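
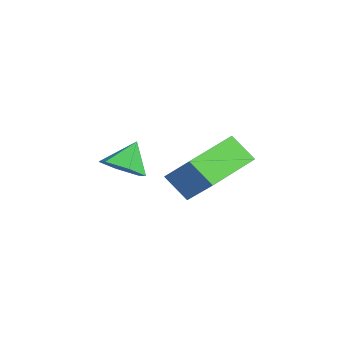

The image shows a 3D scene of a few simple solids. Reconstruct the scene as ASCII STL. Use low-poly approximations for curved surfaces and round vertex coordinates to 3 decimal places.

solid 
facet normal -0.540 0.818 0.197
outer loop
vertex -4.459 2.78 1.864
vertex -3.323 3.259 2.991
vertex -3.889 3.353 1.046
endloop
endfacet
facet normal -0.680 -0.287 -0.675
outer loop
vertex -2.797 1.701 0.649
vertex -4.459 2.78 1.864
vertex -3.889 3.353 1.046
endloop
endfacet
facet normal -0.540 0.818 0.197
outer loop
vertex -3.889 3.353 1.046
vertex -3.323 3.259 2.991
vertex -2.753 3.832 2.173
endloop
endfacet
facet normal 0.496 0.498 -0.711
outer loop
vertex -2.753 3.832 2.173
vertex -2.797 1.701 0.649
vertex -3.889 3.353 1.046
endloop
endfacet
facet normal -0.496 -0.498 0.711
outer loop
vertex -4.459 2.78 1.864
vertex -2.231 1.607 2.594
vertex -3.323 3.259 2.991
endloop
endfacet
facet normal -0.680 -0.287 -0.675
outer loop
vertex -3.367 1.128 1.467
vertex -4.459 2.78 1.864
vertex -2.797 1.701 0.649
endloop
endfacet
facet normal -0.496 -0.498 0.711
outer loop
vertex -3.367 1.128 1.467
vertex -2.231 1.607 2.594
vertex -4.459 2.78 1.864
endloop
endfacet
facet normal 0.680 0.287 0.675
outer loop
vertex -3.323 3.259 2.991
vertex -2.231 1.607 2.594
vertex -2.753 3.832 2.173
endloop
endfacet
facet normal 0.496 0.498 -0.711
outer loop
vertex -1.661 2.18 1.776
vertex -2.797 1.701 0.649
vertex -2.753 3.832 2.173
endloop
endfacet
facet normal 0.680 0.287 0.675
outer loop
vertex -2.753 3.832 2.173
vertex -2.231 1.607 2.594
vertex -1.661 2.18 1.776
endloop
endfacet
facet normal 0.540 -0.818 -0.197
outer loop
vertex -1.661 2.18 1.776
vertex -3.367 1.128 1.467
vertex -2.797 1.701 0.649
endloop
endfacet
facet normal 0.540 -0.818 -0.197
outer loop
vertex -2.231 1.607 2.594
vertex -3.367 1.128 1.467
vertex -1.661 2.18 1.776
endloop
endfacet
facet normal 0.378 -0.494 -0.783
outer loop
vertex -1.042 -0.026 2.749
vertex -1.5 -0.624 2.905
vertex -1.744 -0.065 2.435
endloop
endfacet
facet normal -0.056 0.998 0.001
outer loop
vertex -1.042 -0.026 2.749
vertex -1.744 -0.065 2.435
vertex -1.92 -0.076 3.775
endloop
endfacet
facet normal 0.378 -0.494 -0.783
outer loop
vertex -1.744 -0.065 2.435
vertex -1.5 -0.624 2.905
vertex -2.202 -0.663 2.591
endloop
endfacet
facet normal -0.802 0.588 -0.101
outer loop
vertex -1.744 -0.065 2.435
vertex -2.202 -0.663 2.591
vertex -1.92 -0.076 3.775
endloop
endfacet
facet normal 0.378 -0.494 -0.783
outer loop
vertex -2.202 -0.663 2.591
vertex -1.5 -0.624 2.905
vertex -1.959 -1.223 3.061
endloop
endfacet
facet normal -0.941 -0.155 0.301
outer loop
vertex -2.202 -0.663 2.591
vertex -1.959 -1.223 3.061
vertex -1.92 -0.076 3.775
endloop
endfacet
facet normal 0.378 -0.494 -0.783
outer loop
vertex -1.959 -1.223 3.061
vertex -1.5 -0.624 2.905
vertex -1.257 -1.183 3.375
endloop
endfacet
facet normal -0.332 -0.490 0.806
outer loop
vertex -1.959 -1.223 3.061
vertex -1.257 -1.183 3.375
vertex -1.92 -0.076 3.775
endloop
endfacet
facet normal 0.378 -0.494 -0.783
outer loop
vertex -1.257 -1.183 3.375
vertex -1.5 -0.624 2.905
vertex -0.798 -0.585 3.219
endloop
endfacet
facet normal 0.413 -0.080 0.907
outer loop
vertex -1.257 -1.183 3.375
vertex -0.798 -0.585 3.219
vertex -1.92 -0.076 3.775
endloop
endfacet
facet normal 0.378 -0.494 -0.783
outer loop
vertex -0.798 -0.585 3.219
vertex -1.5 -0.624 2.905
vertex -1.042 -0.026 2.749
endloop
endfacet
facet normal 0.551 0.665 0.504
outer loop
vertex -0.798 -0.585 3.219
vertex -1.042 -0.026 2.749
vertex -1.92 -0.076 3.775
endloop
endfacet

endsolid


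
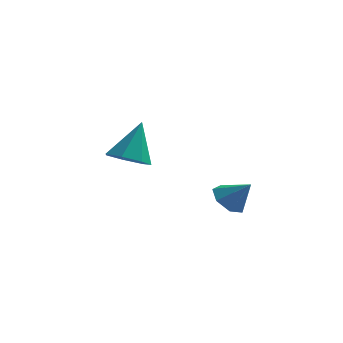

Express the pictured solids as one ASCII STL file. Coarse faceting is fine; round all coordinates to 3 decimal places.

solid 
facet normal -0.678 0.143 -0.721
outer loop
vertex 3.22 -0.124 -3.534
vertex 2.683 -0.608 -3.125
vertex 2.791 0.213 -3.064
endloop
endfacet
facet normal 0.713 0.683 0.161
outer loop
vertex 3.22 -0.124 -3.534
vertex 2.791 0.213 -3.064
vertex 3.557 -0.792 -2.195
endloop
endfacet
facet normal -0.677 0.143 -0.722
outer loop
vertex 2.791 0.213 -3.064
vertex 2.683 -0.608 -3.125
vertex 2.28 -0.068 -2.64
endloop
endfacet
facet normal 0.169 0.715 0.678
outer loop
vertex 2.791 0.213 -3.064
vertex 2.28 -0.068 -2.64
vertex 3.557 -0.792 -2.195
endloop
endfacet
facet normal -0.677 0.143 -0.722
outer loop
vertex 2.28 -0.068 -2.64
vertex 2.683 -0.608 -3.125
vertex 2.073 -0.755 -2.582
endloop
endfacet
facet normal -0.246 0.155 0.957
outer loop
vertex 2.28 -0.068 -2.64
vertex 2.073 -0.755 -2.582
vertex 3.557 -0.792 -2.195
endloop
endfacet
facet normal -0.677 0.144 -0.722
outer loop
vertex 2.073 -0.755 -2.582
vertex 2.683 -0.608 -3.125
vertex 2.325 -1.331 -2.933
endloop
endfacet
facet normal -0.220 -0.576 0.787
outer loop
vertex 2.073 -0.755 -2.582
vertex 2.325 -1.331 -2.933
vertex 3.557 -0.792 -2.195
endloop
endfacet
facet normal -0.677 0.144 -0.722
outer loop
vertex 2.325 -1.331 -2.933
vertex 2.683 -0.608 -3.125
vertex 2.847 -1.363 -3.429
endloop
endfacet
facet normal 0.227 -0.927 0.298
outer loop
vertex 2.325 -1.331 -2.933
vertex 2.847 -1.363 -3.429
vertex 3.557 -0.792 -2.195
endloop
endfacet
facet normal -0.678 0.143 -0.721
outer loop
vertex 2.847 -1.363 -3.429
vertex 2.683 -0.608 -3.125
vertex 3.245 -0.825 -3.696
endloop
endfacet
facet normal 0.760 -0.634 -0.144
outer loop
vertex 2.847 -1.363 -3.429
vertex 3.245 -0.825 -3.696
vertex 3.557 -0.792 -2.195
endloop
endfacet
facet normal -0.678 0.143 -0.721
outer loop
vertex 3.245 -0.825 -3.696
vertex 2.683 -0.608 -3.125
vertex 3.22 -0.124 -3.534
endloop
endfacet
facet normal 0.975 0.082 -0.205
outer loop
vertex 3.245 -0.825 -3.696
vertex 3.22 -0.124 -3.534
vertex 3.557 -0.792 -2.195
endloop
endfacet
facet normal -0.196 -0.470 -0.861
outer loop
vertex -1.348 2.429 -2.647
vertex -2.091 3.086 -2.836
vertex -1.116 3.148 -3.092
endloop
endfacet
facet normal 0.943 -0.109 0.315
outer loop
vertex -1.348 2.429 -2.647
vertex -1.116 3.148 -3.092
vertex -1.689 4.054 -1.064
endloop
endfacet
facet normal -0.196 -0.471 -0.860
outer loop
vertex -1.116 3.148 -3.092
vertex -2.091 3.086 -2.836
vertex -1.619 3.819 -3.345
endloop
endfacet
facet normal 0.806 0.591 -0.036
outer loop
vertex -1.116 3.148 -3.092
vertex -1.619 3.819 -3.345
vertex -1.689 4.054 -1.064
endloop
endfacet
facet normal -0.196 -0.471 -0.860
outer loop
vertex -1.619 3.819 -3.345
vertex -2.091 3.086 -2.836
vertex -2.478 3.939 -3.215
endloop
endfacet
facet normal 0.123 0.988 -0.098
outer loop
vertex -1.619 3.819 -3.345
vertex -2.478 3.939 -3.215
vertex -1.689 4.054 -1.064
endloop
endfacet
facet normal -0.195 -0.471 -0.861
outer loop
vertex -2.478 3.939 -3.215
vertex -2.091 3.086 -2.836
vertex -3.045 3.415 -2.8
endloop
endfacet
facet normal -0.595 0.784 0.176
outer loop
vertex -2.478 3.939 -3.215
vertex -3.045 3.415 -2.8
vertex -1.689 4.054 -1.064
endloop
endfacet
facet normal -0.195 -0.471 -0.860
outer loop
vertex -3.045 3.415 -2.8
vertex -2.091 3.086 -2.836
vertex -2.895 2.644 -2.412
endloop
endfacet
facet normal -0.804 0.135 0.579
outer loop
vertex -3.045 3.415 -2.8
vertex -2.895 2.644 -2.412
vertex -1.689 4.054 -1.064
endloop
endfacet
facet normal -0.196 -0.470 -0.861
outer loop
vertex -2.895 2.644 -2.412
vertex -2.091 3.086 -2.836
vertex -2.139 2.205 -2.344
endloop
endfacet
facet normal -0.348 -0.475 0.808
outer loop
vertex -2.895 2.644 -2.412
vertex -2.139 2.205 -2.344
vertex -1.689 4.054 -1.064
endloop
endfacet
facet normal -0.197 -0.470 -0.861
outer loop
vertex -2.139 2.205 -2.344
vertex -2.091 3.086 -2.836
vertex -1.348 2.429 -2.647
endloop
endfacet
facet normal 0.429 -0.582 0.690
outer loop
vertex -2.139 2.205 -2.344
vertex -1.348 2.429 -2.647
vertex -1.689 4.054 -1.064
endloop
endfacet

endsolid


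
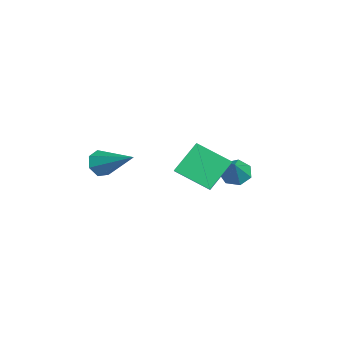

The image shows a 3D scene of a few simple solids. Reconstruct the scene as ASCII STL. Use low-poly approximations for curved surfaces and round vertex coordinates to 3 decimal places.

solid 
facet normal -0.626 -0.606 -0.491
outer loop
vertex 0.133 -1.854 -3.662
vertex -0.056 -2.176 -3.023
vertex -0.364 -1.59 -3.354
endloop
endfacet
facet normal 0.102 0.831 -0.547
outer loop
vertex 0.133 -1.854 -3.662
vertex -0.364 -1.59 -3.354
vertex 1.276 -0.884 -1.977
endloop
endfacet
facet normal -0.625 -0.606 -0.491
outer loop
vertex -0.364 -1.59 -3.354
vertex -0.056 -2.176 -3.023
vertex -0.63 -1.767 -2.797
endloop
endfacet
facet normal -0.444 0.893 0.072
outer loop
vertex -0.364 -1.59 -3.354
vertex -0.63 -1.767 -2.797
vertex 1.276 -0.884 -1.977
endloop
endfacet
facet normal -0.625 -0.606 -0.491
outer loop
vertex -0.63 -1.767 -2.797
vertex -0.056 -2.176 -3.023
vertex -0.464 -2.252 -2.41
endloop
endfacet
facet normal -0.516 0.420 0.747
outer loop
vertex -0.63 -1.767 -2.797
vertex -0.464 -2.252 -2.41
vertex 1.276 -0.884 -1.977
endloop
endfacet
facet normal -0.625 -0.606 -0.491
outer loop
vertex -0.464 -2.252 -2.41
vertex -0.056 -2.176 -3.023
vertex 0.009 -2.679 -2.485
endloop
endfacet
facet normal -0.057 -0.234 0.971
outer loop
vertex -0.464 -2.252 -2.41
vertex 0.009 -2.679 -2.485
vertex 1.276 -0.884 -1.977
endloop
endfacet
facet normal -0.626 -0.606 -0.491
outer loop
vertex 0.009 -2.679 -2.485
vertex -0.056 -2.176 -3.023
vertex 0.433 -2.728 -2.965
endloop
endfacet
facet normal 0.584 -0.574 0.574
outer loop
vertex 0.009 -2.679 -2.485
vertex 0.433 -2.728 -2.965
vertex 1.276 -0.884 -1.977
endloop
endfacet
facet normal -0.626 -0.606 -0.490
outer loop
vertex 0.433 -2.728 -2.965
vertex -0.056 -2.176 -3.023
vertex 0.488 -2.361 -3.489
endloop
endfacet
facet normal 0.927 -0.346 -0.145
outer loop
vertex 0.433 -2.728 -2.965
vertex 0.488 -2.361 -3.489
vertex 1.276 -0.884 -1.977
endloop
endfacet
facet normal -0.626 -0.606 -0.491
outer loop
vertex 0.488 -2.361 -3.489
vertex -0.056 -2.176 -3.023
vertex 0.133 -1.854 -3.662
endloop
endfacet
facet normal 0.712 0.279 -0.644
outer loop
vertex 0.488 -2.361 -3.489
vertex 0.133 -1.854 -3.662
vertex 1.276 -0.884 -1.977
endloop
endfacet
facet normal -0.669 0.163 -0.726
outer loop
vertex 0.856 3.884 -4.436
vertex 0.298 3.776 -3.946
vertex 0.647 4.416 -4.124
endloop
endfacet
facet normal 0.881 0.443 -0.166
outer loop
vertex 0.856 3.884 -4.436
vertex 0.647 4.416 -4.124
vertex 1.342 3.524 -2.814
endloop
endfacet
facet normal -0.668 0.162 -0.727
outer loop
vertex 0.647 4.416 -4.124
vertex 0.298 3.776 -3.946
vertex 0.175 4.466 -3.679
endloop
endfacet
facet normal 0.418 0.839 0.349
outer loop
vertex 0.647 4.416 -4.124
vertex 0.175 4.466 -3.679
vertex 1.342 3.524 -2.814
endloop
endfacet
facet normal -0.669 0.162 -0.726
outer loop
vertex 0.175 4.466 -3.679
vertex 0.298 3.776 -3.946
vertex -0.204 3.997 -3.434
endloop
endfacet
facet normal -0.158 0.555 0.817
outer loop
vertex 0.175 4.466 -3.679
vertex -0.204 3.997 -3.434
vertex 1.342 3.524 -2.814
endloop
endfacet
facet normal -0.669 0.162 -0.726
outer loop
vertex -0.204 3.997 -3.434
vertex 0.298 3.776 -3.946
vertex -0.205 3.361 -3.575
endloop
endfacet
facet normal -0.416 -0.196 0.888
outer loop
vertex -0.204 3.997 -3.434
vertex -0.205 3.361 -3.575
vertex 1.342 3.524 -2.814
endloop
endfacet
facet normal -0.669 0.161 -0.726
outer loop
vertex -0.205 3.361 -3.575
vertex 0.298 3.776 -3.946
vertex 0.173 3.038 -3.995
endloop
endfacet
facet normal -0.160 -0.847 0.507
outer loop
vertex -0.205 3.361 -3.575
vertex 0.173 3.038 -3.995
vertex 1.342 3.524 -2.814
endloop
endfacet
facet normal -0.669 0.161 -0.726
outer loop
vertex 0.173 3.038 -3.995
vertex 0.298 3.776 -3.946
vertex 0.645 3.271 -4.378
endloop
endfacet
facet normal 0.417 -0.908 -0.039
outer loop
vertex 0.173 3.038 -3.995
vertex 0.645 3.271 -4.378
vertex 1.342 3.524 -2.814
endloop
endfacet
facet normal -0.669 0.161 -0.726
outer loop
vertex 0.645 3.271 -4.378
vertex 0.298 3.776 -3.946
vertex 0.856 3.884 -4.436
endloop
endfacet
facet normal 0.880 -0.335 -0.338
outer loop
vertex 0.645 3.271 -4.378
vertex 0.856 3.884 -4.436
vertex 1.342 3.524 -2.814
endloop
endfacet
facet normal -0.826 0.157 -0.541
outer loop
vertex 2.148 1.714 -0.897
vertex 2.943 3.111 -1.707
vertex 2.752 0.657 -2.126
endloop
endfacet
facet normal -0.441 -0.776 0.451
outer loop
vertex 3.537 0.509 -1.613
vertex 2.148 1.714 -0.897
vertex 2.752 0.657 -2.126
endloop
endfacet
facet normal -0.827 0.157 -0.540
outer loop
vertex 2.752 0.657 -2.126
vertex 2.943 3.111 -1.707
vertex 3.546 2.054 -2.937
endloop
endfacet
facet normal 0.349 -0.611 -0.711
outer loop
vertex 3.546 2.054 -2.937
vertex 3.537 0.509 -1.613
vertex 2.752 0.657 -2.126
endloop
endfacet
facet normal -0.349 0.611 0.711
outer loop
vertex 2.148 1.714 -0.897
vertex 3.728 2.963 -1.194
vertex 2.943 3.111 -1.707
endloop
endfacet
facet normal -0.441 -0.776 0.451
outer loop
vertex 2.934 1.566 -0.383
vertex 2.148 1.714 -0.897
vertex 3.537 0.509 -1.613
endloop
endfacet
facet normal -0.349 0.611 0.710
outer loop
vertex 2.934 1.566 -0.383
vertex 3.728 2.963 -1.194
vertex 2.148 1.714 -0.897
endloop
endfacet
facet normal 0.441 0.776 -0.451
outer loop
vertex 2.943 3.111 -1.707
vertex 3.728 2.963 -1.194
vertex 3.546 2.054 -2.937
endloop
endfacet
facet normal 0.350 -0.611 -0.710
outer loop
vertex 4.332 1.906 -2.423
vertex 3.537 0.509 -1.613
vertex 3.546 2.054 -2.937
endloop
endfacet
facet normal 0.441 0.776 -0.451
outer loop
vertex 3.546 2.054 -2.937
vertex 3.728 2.963 -1.194
vertex 4.332 1.906 -2.423
endloop
endfacet
facet normal 0.827 -0.157 0.540
outer loop
vertex 4.332 1.906 -2.423
vertex 2.934 1.566 -0.383
vertex 3.537 0.509 -1.613
endloop
endfacet
facet normal 0.827 -0.156 0.541
outer loop
vertex 3.728 2.963 -1.194
vertex 2.934 1.566 -0.383
vertex 4.332 1.906 -2.423
endloop
endfacet

endsolid


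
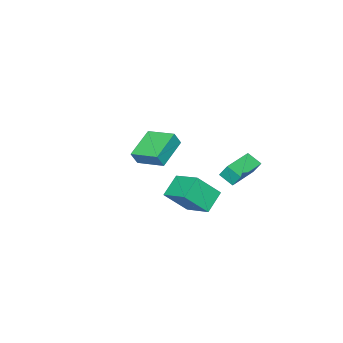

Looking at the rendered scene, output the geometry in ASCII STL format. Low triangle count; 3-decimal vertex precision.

solid 
facet normal -0.546 0.419 -0.726
outer loop
vertex 1.919 2.193 0.998
vertex 2.169 3.653 1.652
vertex 2.948 2.328 0.302
endloop
endfacet
facet normal -0.155 -0.902 -0.404
outer loop
vertex 3.811 1.667 1.448
vertex 1.919 2.193 0.998
vertex 2.948 2.328 0.302
endloop
endfacet
facet normal -0.546 0.418 -0.726
outer loop
vertex 2.948 2.328 0.302
vertex 2.169 3.653 1.652
vertex 3.199 3.789 0.955
endloop
endfacet
facet normal 0.823 0.108 -0.558
outer loop
vertex 3.199 3.789 0.955
vertex 3.811 1.667 1.448
vertex 2.948 2.328 0.302
endloop
endfacet
facet normal -0.823 -0.109 0.557
outer loop
vertex 1.919 2.193 0.998
vertex 3.032 2.992 2.798
vertex 2.169 3.653 1.652
endloop
endfacet
facet normal -0.154 -0.902 -0.404
outer loop
vertex 2.781 1.531 2.145
vertex 1.919 2.193 0.998
vertex 3.811 1.667 1.448
endloop
endfacet
facet normal -0.824 -0.107 0.557
outer loop
vertex 2.781 1.531 2.145
vertex 3.032 2.992 2.798
vertex 1.919 2.193 0.998
endloop
endfacet
facet normal 0.154 0.902 0.404
outer loop
vertex 2.169 3.653 1.652
vertex 3.032 2.992 2.798
vertex 3.199 3.789 0.955
endloop
endfacet
facet normal 0.824 0.108 -0.557
outer loop
vertex 4.061 3.127 2.102
vertex 3.811 1.667 1.448
vertex 3.199 3.789 0.955
endloop
endfacet
facet normal 0.155 0.902 0.404
outer loop
vertex 3.199 3.789 0.955
vertex 3.032 2.992 2.798
vertex 4.061 3.127 2.102
endloop
endfacet
facet normal 0.546 -0.419 0.726
outer loop
vertex 4.061 3.127 2.102
vertex 2.781 1.531 2.145
vertex 3.811 1.667 1.448
endloop
endfacet
facet normal 0.546 -0.418 0.726
outer loop
vertex 3.032 2.992 2.798
vertex 2.781 1.531 2.145
vertex 4.061 3.127 2.102
endloop
endfacet
facet normal -0.908 -0.195 0.371
outer loop
vertex -1.542 -4.056 0.657
vertex -1.722 -2.5 1.033
vertex -1.869 -3.917 -0.071
endloop
endfacet
facet normal 0.111 -0.966 -0.234
outer loop
vertex -0.198 -3.56 -0.753
vertex -1.542 -4.056 0.657
vertex -1.869 -3.917 -0.071
endloop
endfacet
facet normal -0.908 -0.195 0.371
outer loop
vertex -1.869 -3.917 -0.071
vertex -1.722 -2.5 1.033
vertex -2.049 -2.362 0.305
endloop
endfacet
facet normal -0.403 0.171 -0.899
outer loop
vertex -2.049 -2.362 0.305
vertex -0.198 -3.56 -0.753
vertex -1.869 -3.917 -0.071
endloop
endfacet
facet normal 0.403 -0.171 0.899
outer loop
vertex -1.542 -4.056 0.657
vertex -0.051 -2.143 0.351
vertex -1.722 -2.5 1.033
endloop
endfacet
facet normal 0.112 -0.966 -0.233
outer loop
vertex 0.129 -3.698 -0.025
vertex -1.542 -4.056 0.657
vertex -0.198 -3.56 -0.753
endloop
endfacet
facet normal 0.403 -0.171 0.899
outer loop
vertex 0.129 -3.698 -0.025
vertex -0.051 -2.143 0.351
vertex -1.542 -4.056 0.657
endloop
endfacet
facet normal -0.111 0.966 0.233
outer loop
vertex -1.722 -2.5 1.033
vertex -0.051 -2.143 0.351
vertex -2.049 -2.362 0.305
endloop
endfacet
facet normal -0.403 0.171 -0.899
outer loop
vertex -0.378 -2.004 -0.377
vertex -0.198 -3.56 -0.753
vertex -2.049 -2.362 0.305
endloop
endfacet
facet normal -0.111 0.966 0.234
outer loop
vertex -2.049 -2.362 0.305
vertex -0.051 -2.143 0.351
vertex -0.378 -2.004 -0.377
endloop
endfacet
facet normal 0.908 0.195 -0.371
outer loop
vertex -0.378 -2.004 -0.377
vertex 0.129 -3.698 -0.025
vertex -0.198 -3.56 -0.753
endloop
endfacet
facet normal 0.908 0.195 -0.371
outer loop
vertex -0.051 -2.143 0.351
vertex 0.129 -3.698 -0.025
vertex -0.378 -2.004 -0.377
endloop
endfacet
facet normal -0.989 -0.133 -0.061
outer loop
vertex -2.231 1.666 1.207
vertex -2.306 2.426 0.77
vertex -2.134 1.267 0.497
endloop
endfacet
facet normal 0.085 -0.864 0.497
outer loop
vertex -0.294 1.514 0.61
vertex -2.231 1.666 1.207
vertex -2.134 1.267 0.497
endloop
endfacet
facet normal -0.989 -0.132 -0.061
outer loop
vertex -2.134 1.267 0.497
vertex -2.306 2.426 0.77
vertex -2.209 2.028 0.06
endloop
endfacet
facet normal 0.118 -0.486 -0.866
outer loop
vertex -2.209 2.028 0.06
vertex -0.294 1.514 0.61
vertex -2.134 1.267 0.497
endloop
endfacet
facet normal -0.118 0.486 0.866
outer loop
vertex -2.231 1.666 1.207
vertex -0.466 2.673 0.883
vertex -2.306 2.426 0.77
endloop
endfacet
facet normal 0.085 -0.864 0.496
outer loop
vertex -0.391 1.912 1.32
vertex -2.231 1.666 1.207
vertex -0.294 1.514 0.61
endloop
endfacet
facet normal -0.118 0.486 0.866
outer loop
vertex -0.391 1.912 1.32
vertex -0.466 2.673 0.883
vertex -2.231 1.666 1.207
endloop
endfacet
facet normal -0.086 0.864 -0.496
outer loop
vertex -2.306 2.426 0.77
vertex -0.466 2.673 0.883
vertex -2.209 2.028 0.06
endloop
endfacet
facet normal 0.118 -0.486 -0.866
outer loop
vertex -0.369 2.274 0.173
vertex -0.294 1.514 0.61
vertex -2.209 2.028 0.06
endloop
endfacet
facet normal -0.085 0.864 -0.497
outer loop
vertex -2.209 2.028 0.06
vertex -0.466 2.673 0.883
vertex -0.369 2.274 0.173
endloop
endfacet
facet normal 0.989 0.133 0.061
outer loop
vertex -0.369 2.274 0.173
vertex -0.391 1.912 1.32
vertex -0.294 1.514 0.61
endloop
endfacet
facet normal 0.989 0.132 0.061
outer loop
vertex -0.466 2.673 0.883
vertex -0.391 1.912 1.32
vertex -0.369 2.274 0.173
endloop
endfacet

endsolid


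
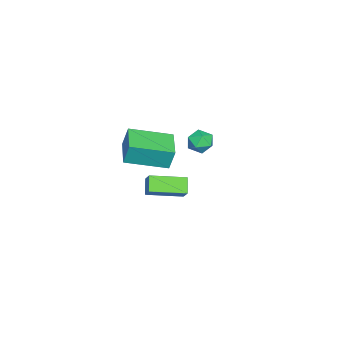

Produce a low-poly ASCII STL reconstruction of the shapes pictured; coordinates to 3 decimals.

solid 
facet normal -0.533 -0.416 -0.737
outer loop
vertex -1.649 -0.314 -2.857
vertex -2.485 1.358 -3.197
vertex -0.948 -0.092 -3.489
endloop
endfacet
facet normal 0.440 -0.880 0.179
outer loop
vertex -0.495 0.262 -2.863
vertex -1.649 -0.314 -2.857
vertex -0.948 -0.092 -3.489
endloop
endfacet
facet normal -0.533 -0.417 -0.736
outer loop
vertex -0.948 -0.092 -3.489
vertex -2.485 1.358 -3.197
vertex -1.784 1.58 -3.83
endloop
endfacet
facet normal 0.723 0.228 -0.652
outer loop
vertex -1.784 1.58 -3.83
vertex -0.495 0.262 -2.863
vertex -0.948 -0.092 -3.489
endloop
endfacet
facet normal -0.723 -0.229 0.652
outer loop
vertex -1.649 -0.314 -2.857
vertex -2.032 1.712 -2.571
vertex -2.485 1.358 -3.197
endloop
endfacet
facet normal 0.440 -0.880 0.179
outer loop
vertex -1.196 0.04 -2.23
vertex -1.649 -0.314 -2.857
vertex -0.495 0.262 -2.863
endloop
endfacet
facet normal -0.723 -0.229 0.652
outer loop
vertex -1.196 0.04 -2.23
vertex -2.032 1.712 -2.571
vertex -1.649 -0.314 -2.857
endloop
endfacet
facet normal -0.440 0.880 -0.179
outer loop
vertex -2.485 1.358 -3.197
vertex -2.032 1.712 -2.571
vertex -1.784 1.58 -3.83
endloop
endfacet
facet normal 0.723 0.229 -0.652
outer loop
vertex -1.331 1.934 -3.203
vertex -0.495 0.262 -2.863
vertex -1.784 1.58 -3.83
endloop
endfacet
facet normal -0.440 0.880 -0.179
outer loop
vertex -1.784 1.58 -3.83
vertex -2.032 1.712 -2.571
vertex -1.331 1.934 -3.203
endloop
endfacet
facet normal 0.533 0.416 0.736
outer loop
vertex -1.331 1.934 -3.203
vertex -1.196 0.04 -2.23
vertex -0.495 0.262 -2.863
endloop
endfacet
facet normal 0.532 0.417 0.737
outer loop
vertex -2.032 1.712 -2.571
vertex -1.196 0.04 -2.23
vertex -1.331 1.934 -3.203
endloop
endfacet
facet normal -0.184 0.983 0.009
outer loop
vertex 2.177 4.196 3.006
vertex 2.136 4.182 3.699
vertex 2.746 4.299 3.389
endloop
endfacet
facet normal 0.224 0.805 -0.550
outer loop
vertex 2.177 4.196 3.006
vertex 2.746 4.299 3.389
vertex 2.778 3.902 2.821
endloop
endfacet
facet normal -0.131 0.322 -0.938
outer loop
vertex 2.177 4.196 3.006
vertex 2.778 3.902 2.821
vertex 2.188 3.54 2.779
endloop
endfacet
facet normal -0.758 0.202 -0.620
outer loop
vertex 2.177 4.196 3.006
vertex 2.188 3.54 2.779
vertex 1.791 3.713 3.321
endloop
endfacet
facet normal -0.792 0.610 -0.035
outer loop
vertex 2.177 4.196 3.006
vertex 1.791 3.713 3.321
vertex 2.136 4.182 3.699
endloop
endfacet
facet normal 0.815 0.495 -0.300
outer loop
vertex 2.778 3.902 2.821
vertex 2.746 4.299 3.389
vertex 3.109 3.707 3.399
endloop
endfacet
facet normal 0.157 0.782 0.603
outer loop
vertex 2.746 4.299 3.389
vertex 2.136 4.182 3.699
vertex 2.712 3.88 3.941
endloop
endfacet
facet normal -0.827 0.178 0.534
outer loop
vertex 2.136 4.182 3.699
vertex 1.791 3.713 3.321
vertex 2.122 3.518 3.899
endloop
endfacet
facet normal -0.773 -0.481 -0.413
outer loop
vertex 1.791 3.713 3.321
vertex 2.188 3.54 2.779
vertex 2.154 3.121 3.331
endloop
endfacet
facet normal 0.241 -0.285 -0.928
outer loop
vertex 2.188 3.54 2.779
vertex 2.778 3.902 2.821
vertex 2.764 3.238 3.021
endloop
endfacet
facet normal 0.758 -0.202 0.620
outer loop
vertex 2.723 3.224 3.714
vertex 3.109 3.707 3.399
vertex 2.712 3.88 3.941
endloop
endfacet
facet normal 0.131 -0.322 0.938
outer loop
vertex 2.723 3.224 3.714
vertex 2.712 3.88 3.941
vertex 2.122 3.518 3.899
endloop
endfacet
facet normal -0.224 -0.805 0.550
outer loop
vertex 2.723 3.224 3.714
vertex 2.122 3.518 3.899
vertex 2.154 3.121 3.331
endloop
endfacet
facet normal 0.184 -0.983 -0.009
outer loop
vertex 2.723 3.224 3.714
vertex 2.154 3.121 3.331
vertex 2.764 3.238 3.021
endloop
endfacet
facet normal 0.792 -0.610 0.035
outer loop
vertex 2.723 3.224 3.714
vertex 2.764 3.238 3.021
vertex 3.109 3.707 3.399
endloop
endfacet
facet normal 0.773 0.481 0.413
outer loop
vertex 2.712 3.88 3.941
vertex 3.109 3.707 3.399
vertex 2.746 4.299 3.389
endloop
endfacet
facet normal -0.241 0.285 0.928
outer loop
vertex 2.122 3.518 3.899
vertex 2.712 3.88 3.941
vertex 2.136 4.182 3.699
endloop
endfacet
facet normal -0.815 -0.495 0.300
outer loop
vertex 2.154 3.121 3.331
vertex 2.122 3.518 3.899
vertex 1.791 3.713 3.321
endloop
endfacet
facet normal -0.157 -0.782 -0.603
outer loop
vertex 2.764 3.238 3.021
vertex 2.154 3.121 3.331
vertex 2.188 3.54 2.779
endloop
endfacet
facet normal 0.827 -0.178 -0.534
outer loop
vertex 3.109 3.707 3.399
vertex 2.764 3.238 3.021
vertex 2.778 3.902 2.821
endloop
endfacet
facet normal -0.928 -0.358 0.099
outer loop
vertex 2.3 0.26 3.403
vertex 1.516 2.152 2.894
vertex 2.297 -0.037 2.302
endloop
endfacet
facet normal 0.371 -0.897 0.241
outer loop
vertex 3.764 0.528 2.146
vertex 2.3 0.26 3.403
vertex 2.297 -0.037 2.302
endloop
endfacet
facet normal -0.928 -0.358 0.099
outer loop
vertex 2.297 -0.037 2.302
vertex 1.516 2.152 2.894
vertex 1.513 1.854 1.793
endloop
endfacet
facet normal -0.002 -0.261 -0.965
outer loop
vertex 1.513 1.854 1.793
vertex 3.764 0.528 2.146
vertex 2.297 -0.037 2.302
endloop
endfacet
facet normal 0.002 0.261 0.965
outer loop
vertex 2.3 0.26 3.403
vertex 2.983 2.717 2.738
vertex 1.516 2.152 2.894
endloop
endfacet
facet normal 0.372 -0.896 0.242
outer loop
vertex 3.767 0.826 3.247
vertex 2.3 0.26 3.403
vertex 3.764 0.528 2.146
endloop
endfacet
facet normal 0.002 0.261 0.965
outer loop
vertex 3.767 0.826 3.247
vertex 2.983 2.717 2.738
vertex 2.3 0.26 3.403
endloop
endfacet
facet normal -0.371 0.897 -0.242
outer loop
vertex 1.516 2.152 2.894
vertex 2.983 2.717 2.738
vertex 1.513 1.854 1.793
endloop
endfacet
facet normal -0.002 -0.261 -0.965
outer loop
vertex 2.98 2.42 1.637
vertex 3.764 0.528 2.146
vertex 1.513 1.854 1.793
endloop
endfacet
facet normal -0.372 0.897 -0.241
outer loop
vertex 1.513 1.854 1.793
vertex 2.983 2.717 2.738
vertex 2.98 2.42 1.637
endloop
endfacet
facet normal 0.928 0.358 -0.099
outer loop
vertex 2.98 2.42 1.637
vertex 3.767 0.826 3.247
vertex 3.764 0.528 2.146
endloop
endfacet
facet normal 0.928 0.358 -0.099
outer loop
vertex 2.983 2.717 2.738
vertex 3.767 0.826 3.247
vertex 2.98 2.42 1.637
endloop
endfacet

endsolid


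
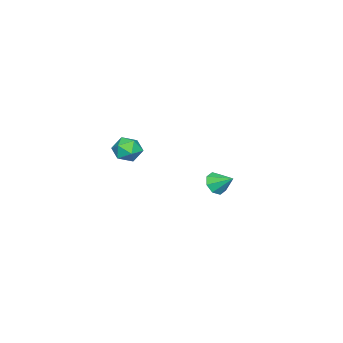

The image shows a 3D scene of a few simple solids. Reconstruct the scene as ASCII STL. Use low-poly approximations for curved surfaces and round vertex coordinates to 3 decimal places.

solid 
facet normal -0.094 -0.830 -0.550
outer loop
vertex -2.29 0.205 -1.116
vertex -2.867 0.371 -1.268
vertex -2.305 0.468 -1.51
endloop
endfacet
facet normal 0.912 0.357 0.203
outer loop
vertex -2.29 0.205 -1.116
vertex -2.305 0.468 -1.51
vertex -2.773 1.209 -0.712
endloop
endfacet
facet normal -0.094 -0.829 -0.551
outer loop
vertex -2.305 0.468 -1.51
vertex -2.867 0.371 -1.268
vertex -2.65 0.675 -1.763
endloop
endfacet
facet normal 0.639 0.713 -0.288
outer loop
vertex -2.305 0.468 -1.51
vertex -2.65 0.675 -1.763
vertex -2.773 1.209 -0.712
endloop
endfacet
facet normal -0.094 -0.830 -0.550
outer loop
vertex -2.65 0.675 -1.763
vertex -2.867 0.371 -1.268
vertex -3.122 0.703 -1.725
endloop
endfacet
facet normal 0.017 0.892 -0.451
outer loop
vertex -2.65 0.675 -1.763
vertex -3.122 0.703 -1.725
vertex -2.773 1.209 -0.712
endloop
endfacet
facet normal -0.093 -0.830 -0.551
outer loop
vertex -3.122 0.703 -1.725
vertex -2.867 0.371 -1.268
vertex -3.445 0.537 -1.42
endloop
endfacet
facet normal -0.586 0.788 -0.192
outer loop
vertex -3.122 0.703 -1.725
vertex -3.445 0.537 -1.42
vertex -2.773 1.209 -0.712
endloop
endfacet
facet normal -0.094 -0.830 -0.550
outer loop
vertex -3.445 0.537 -1.42
vertex -2.867 0.371 -1.268
vertex -3.43 0.274 -1.026
endloop
endfacet
facet normal -0.819 0.462 0.339
outer loop
vertex -3.445 0.537 -1.42
vertex -3.43 0.274 -1.026
vertex -2.773 1.209 -0.712
endloop
endfacet
facet normal -0.094 -0.829 -0.551
outer loop
vertex -3.43 0.274 -1.026
vertex -2.867 0.371 -1.268
vertex -3.085 0.067 -0.773
endloop
endfacet
facet normal -0.546 0.105 0.831
outer loop
vertex -3.43 0.274 -1.026
vertex -3.085 0.067 -0.773
vertex -2.773 1.209 -0.712
endloop
endfacet
facet normal -0.092 -0.830 -0.550
outer loop
vertex -3.085 0.067 -0.773
vertex -2.867 0.371 -1.268
vertex -2.613 0.039 -0.81
endloop
endfacet
facet normal 0.074 -0.073 0.995
outer loop
vertex -3.085 0.067 -0.773
vertex -2.613 0.039 -0.81
vertex -2.773 1.209 -0.712
endloop
endfacet
facet normal -0.094 -0.830 -0.550
outer loop
vertex -2.613 0.039 -0.81
vertex -2.867 0.371 -1.268
vertex -2.29 0.205 -1.116
endloop
endfacet
facet normal 0.679 0.031 0.734
outer loop
vertex -2.613 0.039 -0.81
vertex -2.29 0.205 -1.116
vertex -2.773 1.209 -0.712
endloop
endfacet
facet normal 0.270 0.913 -0.306
outer loop
vertex 2.946 -0.351 2.627
vertex 2.609 -0.079 3.142
vertex 3.257 -0.246 3.215
endloop
endfacet
facet normal 0.764 0.430 -0.481
outer loop
vertex 2.946 -0.351 2.627
vertex 3.257 -0.246 3.215
vertex 3.364 -0.817 2.875
endloop
endfacet
facet normal 0.453 -0.066 -0.889
outer loop
vertex 2.946 -0.351 2.627
vertex 3.364 -0.817 2.875
vertex 2.782 -1.003 2.592
endloop
endfacet
facet normal -0.234 0.111 -0.966
outer loop
vertex 2.946 -0.351 2.627
vertex 2.782 -1.003 2.592
vertex 2.316 -0.547 2.757
endloop
endfacet
facet normal -0.348 0.716 -0.606
outer loop
vertex 2.946 -0.351 2.627
vertex 2.316 -0.547 2.757
vertex 2.609 -0.079 3.142
endloop
endfacet
facet normal 0.986 0.113 0.121
outer loop
vertex 3.364 -0.817 2.875
vertex 3.257 -0.246 3.215
vertex 3.284 -0.833 3.543
endloop
endfacet
facet normal 0.186 0.896 0.403
outer loop
vertex 3.257 -0.246 3.215
vertex 2.609 -0.079 3.142
vertex 2.818 -0.377 3.708
endloop
endfacet
facet normal -0.812 0.577 -0.083
outer loop
vertex 2.609 -0.079 3.142
vertex 2.316 -0.547 2.757
vertex 2.236 -0.563 3.425
endloop
endfacet
facet normal -0.629 -0.401 -0.666
outer loop
vertex 2.316 -0.547 2.757
vertex 2.782 -1.003 2.592
vertex 2.343 -1.134 3.085
endloop
endfacet
facet normal 0.483 -0.689 -0.541
outer loop
vertex 2.782 -1.003 2.592
vertex 3.364 -0.817 2.875
vertex 2.991 -1.301 3.158
endloop
endfacet
facet normal 0.234 -0.111 0.966
outer loop
vertex 2.654 -1.029 3.673
vertex 3.284 -0.833 3.543
vertex 2.818 -0.377 3.708
endloop
endfacet
facet normal -0.453 0.066 0.889
outer loop
vertex 2.654 -1.029 3.673
vertex 2.818 -0.377 3.708
vertex 2.236 -0.563 3.425
endloop
endfacet
facet normal -0.764 -0.430 0.481
outer loop
vertex 2.654 -1.029 3.673
vertex 2.236 -0.563 3.425
vertex 2.343 -1.134 3.085
endloop
endfacet
facet normal -0.270 -0.913 0.306
outer loop
vertex 2.654 -1.029 3.673
vertex 2.343 -1.134 3.085
vertex 2.991 -1.301 3.158
endloop
endfacet
facet normal 0.348 -0.716 0.606
outer loop
vertex 2.654 -1.029 3.673
vertex 2.991 -1.301 3.158
vertex 3.284 -0.833 3.543
endloop
endfacet
facet normal 0.629 0.401 0.666
outer loop
vertex 2.818 -0.377 3.708
vertex 3.284 -0.833 3.543
vertex 3.257 -0.246 3.215
endloop
endfacet
facet normal -0.483 0.689 0.541
outer loop
vertex 2.236 -0.563 3.425
vertex 2.818 -0.377 3.708
vertex 2.609 -0.079 3.142
endloop
endfacet
facet normal -0.986 -0.113 -0.121
outer loop
vertex 2.343 -1.134 3.085
vertex 2.236 -0.563 3.425
vertex 2.316 -0.547 2.757
endloop
endfacet
facet normal -0.186 -0.896 -0.403
outer loop
vertex 2.991 -1.301 3.158
vertex 2.343 -1.134 3.085
vertex 2.782 -1.003 2.592
endloop
endfacet
facet normal 0.812 -0.577 0.083
outer loop
vertex 3.284 -0.833 3.543
vertex 2.991 -1.301 3.158
vertex 3.364 -0.817 2.875
endloop
endfacet

endsolid


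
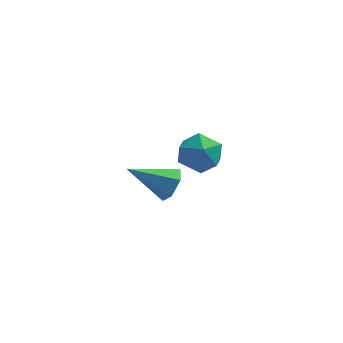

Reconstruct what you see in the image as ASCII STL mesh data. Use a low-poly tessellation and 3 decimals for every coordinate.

solid 
facet normal 0.873 0.041 -0.485
outer loop
vertex -2.486 -2.611 2.999
vertex -2.824 -3.115 2.348
vertex -2.89 -2.229 2.304
endloop
endfacet
facet normal -0.123 0.838 0.532
outer loop
vertex -2.486 -2.611 2.999
vertex -2.89 -2.229 2.304
vertex -4.736 -3.205 3.412
endloop
endfacet
facet normal 0.873 0.041 -0.486
outer loop
vertex -2.89 -2.229 2.304
vertex -2.824 -3.115 2.348
vertex -3.228 -2.733 1.654
endloop
endfacet
facet normal -0.578 0.763 -0.291
outer loop
vertex -2.89 -2.229 2.304
vertex -3.228 -2.733 1.654
vertex -4.736 -3.205 3.412
endloop
endfacet
facet normal 0.873 0.041 -0.486
outer loop
vertex -3.228 -2.733 1.654
vertex -2.824 -3.115 2.348
vertex -3.162 -3.62 1.698
endloop
endfacet
facet normal -0.744 -0.088 -0.662
outer loop
vertex -3.228 -2.733 1.654
vertex -3.162 -3.62 1.698
vertex -4.736 -3.205 3.412
endloop
endfacet
facet normal 0.873 0.041 -0.486
outer loop
vertex -3.162 -3.62 1.698
vertex -2.824 -3.115 2.348
vertex -2.758 -4.002 2.392
endloop
endfacet
facet normal -0.457 -0.865 -0.210
outer loop
vertex -3.162 -3.62 1.698
vertex -2.758 -4.002 2.392
vertex -4.736 -3.205 3.412
endloop
endfacet
facet normal 0.873 0.041 -0.485
outer loop
vertex -2.758 -4.002 2.392
vertex -2.824 -3.115 2.348
vertex -2.42 -3.498 3.043
endloop
endfacet
facet normal -0.002 -0.790 0.613
outer loop
vertex -2.758 -4.002 2.392
vertex -2.42 -3.498 3.043
vertex -4.736 -3.205 3.412
endloop
endfacet
facet normal 0.873 0.041 -0.485
outer loop
vertex -2.42 -3.498 3.043
vertex -2.824 -3.115 2.348
vertex -2.486 -2.611 2.999
endloop
endfacet
facet normal 0.165 0.061 0.984
outer loop
vertex -2.42 -3.498 3.043
vertex -2.486 -2.611 2.999
vertex -4.736 -3.205 3.412
endloop
endfacet
facet normal -0.724 0.503 -0.472
outer loop
vertex -2.113 3.075 -0.965
vertex -2.914 2.207 -0.66
vertex -2.736 3.159 0.081
endloop
endfacet
facet normal -0.231 0.949 -0.214
outer loop
vertex -2.113 3.075 -0.965
vertex -2.736 3.159 0.081
vertex -1.549 3.441 0.053
endloop
endfacet
facet normal 0.399 0.770 -0.498
outer loop
vertex -2.113 3.075 -0.965
vertex -1.549 3.441 0.053
vertex -0.995 2.663 -0.705
endloop
endfacet
facet normal 0.295 0.213 -0.932
outer loop
vertex -2.113 3.075 -0.965
vertex -0.995 2.663 -0.705
vertex -1.838 1.901 -1.146
endloop
endfacet
facet normal -0.400 0.047 -0.915
outer loop
vertex -2.113 3.075 -0.965
vertex -1.838 1.901 -1.146
vertex -2.914 2.207 -0.66
endloop
endfacet
facet normal -0.190 0.849 0.492
outer loop
vertex -1.549 3.441 0.053
vertex -2.736 3.159 0.081
vertex -2.002 2.799 0.986
endloop
endfacet
facet normal -0.989 0.127 0.075
outer loop
vertex -2.736 3.159 0.081
vertex -2.914 2.207 -0.66
vertex -2.845 2.037 0.545
endloop
endfacet
facet normal -0.464 -0.608 -0.644
outer loop
vertex -2.914 2.207 -0.66
vertex -1.838 1.901 -1.146
vertex -2.291 1.259 -0.213
endloop
endfacet
facet normal 0.659 -0.341 -0.670
outer loop
vertex -1.838 1.901 -1.146
vertex -0.995 2.663 -0.705
vertex -1.104 1.541 -0.241
endloop
endfacet
facet normal 0.828 0.559 0.031
outer loop
vertex -0.995 2.663 -0.705
vertex -1.549 3.441 0.053
vertex -0.926 2.493 0.5
endloop
endfacet
facet normal -0.295 -0.213 0.932
outer loop
vertex -1.727 1.625 0.805
vertex -2.002 2.799 0.986
vertex -2.845 2.037 0.545
endloop
endfacet
facet normal -0.399 -0.770 0.498
outer loop
vertex -1.727 1.625 0.805
vertex -2.845 2.037 0.545
vertex -2.291 1.259 -0.213
endloop
endfacet
facet normal 0.231 -0.949 0.214
outer loop
vertex -1.727 1.625 0.805
vertex -2.291 1.259 -0.213
vertex -1.104 1.541 -0.241
endloop
endfacet
facet normal 0.724 -0.503 0.472
outer loop
vertex -1.727 1.625 0.805
vertex -1.104 1.541 -0.241
vertex -0.926 2.493 0.5
endloop
endfacet
facet normal 0.400 -0.047 0.915
outer loop
vertex -1.727 1.625 0.805
vertex -0.926 2.493 0.5
vertex -2.002 2.799 0.986
endloop
endfacet
facet normal -0.659 0.341 0.670
outer loop
vertex -2.845 2.037 0.545
vertex -2.002 2.799 0.986
vertex -2.736 3.159 0.081
endloop
endfacet
facet normal -0.828 -0.559 -0.031
outer loop
vertex -2.291 1.259 -0.213
vertex -2.845 2.037 0.545
vertex -2.914 2.207 -0.66
endloop
endfacet
facet normal 0.190 -0.849 -0.492
outer loop
vertex -1.104 1.541 -0.241
vertex -2.291 1.259 -0.213
vertex -1.838 1.901 -1.146
endloop
endfacet
facet normal 0.989 -0.127 -0.075
outer loop
vertex -0.926 2.493 0.5
vertex -1.104 1.541 -0.241
vertex -0.995 2.663 -0.705
endloop
endfacet
facet normal 0.464 0.608 0.644
outer loop
vertex -2.002 2.799 0.986
vertex -0.926 2.493 0.5
vertex -1.549 3.441 0.053
endloop
endfacet

endsolid


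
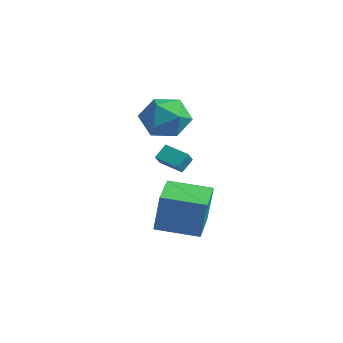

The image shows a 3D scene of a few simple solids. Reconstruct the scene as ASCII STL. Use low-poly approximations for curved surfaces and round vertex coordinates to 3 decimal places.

solid 
facet normal -0.877 0.435 0.204
outer loop
vertex -3.281 -2.421 1.351
vertex -3.022 -2.453 2.531
vertex -2.701 -1.494 1.868
endloop
endfacet
facet normal -0.634 0.639 -0.435
outer loop
vertex -3.281 -2.421 1.351
vertex -2.701 -1.494 1.868
vertex -2.356 -1.892 0.779
endloop
endfacet
facet normal -0.548 0.055 -0.835
outer loop
vertex -3.281 -2.421 1.351
vertex -2.356 -1.892 0.779
vertex -2.463 -3.096 0.77
endloop
endfacet
facet normal -0.736 -0.511 -0.444
outer loop
vertex -3.281 -2.421 1.351
vertex -2.463 -3.096 0.77
vertex -2.875 -3.443 1.853
endloop
endfacet
facet normal -0.940 -0.276 0.199
outer loop
vertex -3.281 -2.421 1.351
vertex -2.875 -3.443 1.853
vertex -3.022 -2.453 2.531
endloop
endfacet
facet normal 0.007 0.940 -0.341
outer loop
vertex -2.356 -1.892 0.779
vertex -2.701 -1.494 1.868
vertex -1.525 -1.597 1.607
endloop
endfacet
facet normal -0.387 0.608 0.693
outer loop
vertex -2.701 -1.494 1.868
vertex -3.022 -2.453 2.531
vertex -1.937 -1.944 2.69
endloop
endfacet
facet normal -0.489 -0.541 0.684
outer loop
vertex -3.022 -2.453 2.531
vertex -2.875 -3.443 1.853
vertex -2.044 -3.148 2.681
endloop
endfacet
facet normal -0.160 -0.921 -0.356
outer loop
vertex -2.875 -3.443 1.853
vertex -2.463 -3.096 0.77
vertex -1.699 -3.546 1.592
endloop
endfacet
facet normal 0.148 -0.006 -0.989
outer loop
vertex -2.463 -3.096 0.77
vertex -2.356 -1.892 0.779
vertex -1.378 -2.587 0.929
endloop
endfacet
facet normal 0.736 0.511 0.444
outer loop
vertex -1.119 -2.619 2.109
vertex -1.525 -1.597 1.607
vertex -1.937 -1.944 2.69
endloop
endfacet
facet normal 0.548 -0.055 0.835
outer loop
vertex -1.119 -2.619 2.109
vertex -1.937 -1.944 2.69
vertex -2.044 -3.148 2.681
endloop
endfacet
facet normal 0.634 -0.639 0.435
outer loop
vertex -1.119 -2.619 2.109
vertex -2.044 -3.148 2.681
vertex -1.699 -3.546 1.592
endloop
endfacet
facet normal 0.877 -0.435 -0.204
outer loop
vertex -1.119 -2.619 2.109
vertex -1.699 -3.546 1.592
vertex -1.378 -2.587 0.929
endloop
endfacet
facet normal 0.940 0.276 -0.199
outer loop
vertex -1.119 -2.619 2.109
vertex -1.378 -2.587 0.929
vertex -1.525 -1.597 1.607
endloop
endfacet
facet normal 0.160 0.921 0.356
outer loop
vertex -1.937 -1.944 2.69
vertex -1.525 -1.597 1.607
vertex -2.701 -1.494 1.868
endloop
endfacet
facet normal -0.148 0.006 0.989
outer loop
vertex -2.044 -3.148 2.681
vertex -1.937 -1.944 2.69
vertex -3.022 -2.453 2.531
endloop
endfacet
facet normal -0.007 -0.940 0.341
outer loop
vertex -1.699 -3.546 1.592
vertex -2.044 -3.148 2.681
vertex -2.875 -3.443 1.853
endloop
endfacet
facet normal 0.387 -0.608 -0.693
outer loop
vertex -1.378 -2.587 0.929
vertex -1.699 -3.546 1.592
vertex -2.463 -3.096 0.77
endloop
endfacet
facet normal 0.489 0.541 -0.684
outer loop
vertex -1.525 -1.597 1.607
vertex -1.378 -2.587 0.929
vertex -2.356 -1.892 0.779
endloop
endfacet
facet normal -0.913 -0.302 0.275
outer loop
vertex -1.37 -3.195 0.6
vertex -1.716 -2.665 0.033
vertex -1.346 -3.779 0.039
endloop
endfacet
facet normal 0.406 -0.624 0.667
outer loop
vertex -0.304 -3.435 -0.273
vertex -1.37 -3.195 0.6
vertex -1.346 -3.779 0.039
endloop
endfacet
facet normal -0.913 -0.302 0.274
outer loop
vertex -1.346 -3.779 0.039
vertex -1.716 -2.665 0.033
vertex -1.691 -3.249 -0.528
endloop
endfacet
facet normal 0.031 -0.721 -0.692
outer loop
vertex -1.691 -3.249 -0.528
vertex -0.304 -3.435 -0.273
vertex -1.346 -3.779 0.039
endloop
endfacet
facet normal -0.031 0.721 0.692
outer loop
vertex -1.37 -3.195 0.6
vertex -0.674 -2.321 -0.279
vertex -1.716 -2.665 0.033
endloop
endfacet
facet normal 0.406 -0.624 0.668
outer loop
vertex -0.329 -2.851 0.288
vertex -1.37 -3.195 0.6
vertex -0.304 -3.435 -0.273
endloop
endfacet
facet normal -0.031 0.721 0.692
outer loop
vertex -0.329 -2.851 0.288
vertex -0.674 -2.321 -0.279
vertex -1.37 -3.195 0.6
endloop
endfacet
facet normal -0.406 0.624 -0.668
outer loop
vertex -1.716 -2.665 0.033
vertex -0.674 -2.321 -0.279
vertex -1.691 -3.249 -0.528
endloop
endfacet
facet normal 0.031 -0.721 -0.692
outer loop
vertex -0.65 -2.905 -0.84
vertex -0.304 -3.435 -0.273
vertex -1.691 -3.249 -0.528
endloop
endfacet
facet normal -0.406 0.624 -0.667
outer loop
vertex -1.691 -3.249 -0.528
vertex -0.674 -2.321 -0.279
vertex -0.65 -2.905 -0.84
endloop
endfacet
facet normal 0.913 0.303 -0.274
outer loop
vertex -0.65 -2.905 -0.84
vertex -0.329 -2.851 0.288
vertex -0.304 -3.435 -0.273
endloop
endfacet
facet normal 0.913 0.301 -0.274
outer loop
vertex -0.674 -2.321 -0.279
vertex -0.329 -2.851 0.288
vertex -0.65 -2.905 -0.84
endloop
endfacet
facet normal -0.643 0.759 0.105
outer loop
vertex -1.92 -2.652 -1.827
vertex -0.44 -1.357 -2.127
vertex -2.284 -2.69 -3.783
endloop
endfacet
facet normal -0.744 -0.651 0.151
outer loop
vertex -1.12 -4.063 -3.973
vertex -1.92 -2.652 -1.827
vertex -2.284 -2.69 -3.783
endloop
endfacet
facet normal -0.643 0.759 0.105
outer loop
vertex -2.284 -2.69 -3.783
vertex -0.44 -1.357 -2.127
vertex -0.803 -1.394 -4.083
endloop
endfacet
facet normal -0.183 -0.019 -0.983
outer loop
vertex -0.803 -1.394 -4.083
vertex -1.12 -4.063 -3.973
vertex -2.284 -2.69 -3.783
endloop
endfacet
facet normal 0.183 0.019 0.983
outer loop
vertex -1.92 -2.652 -1.827
vertex 0.724 -2.73 -2.317
vertex -0.44 -1.357 -2.127
endloop
endfacet
facet normal -0.744 -0.651 0.150
outer loop
vertex -0.757 -4.026 -2.017
vertex -1.92 -2.652 -1.827
vertex -1.12 -4.063 -3.973
endloop
endfacet
facet normal 0.183 0.019 0.983
outer loop
vertex -0.757 -4.026 -2.017
vertex 0.724 -2.73 -2.317
vertex -1.92 -2.652 -1.827
endloop
endfacet
facet normal 0.744 0.651 -0.150
outer loop
vertex -0.44 -1.357 -2.127
vertex 0.724 -2.73 -2.317
vertex -0.803 -1.394 -4.083
endloop
endfacet
facet normal -0.183 -0.019 -0.983
outer loop
vertex 0.36 -2.768 -4.273
vertex -1.12 -4.063 -3.973
vertex -0.803 -1.394 -4.083
endloop
endfacet
facet normal 0.744 0.651 -0.151
outer loop
vertex -0.803 -1.394 -4.083
vertex 0.724 -2.73 -2.317
vertex 0.36 -2.768 -4.273
endloop
endfacet
facet normal 0.643 -0.759 -0.105
outer loop
vertex 0.36 -2.768 -4.273
vertex -0.757 -4.026 -2.017
vertex -1.12 -4.063 -3.973
endloop
endfacet
facet normal 0.643 -0.759 -0.105
outer loop
vertex 0.724 -2.73 -2.317
vertex -0.757 -4.026 -2.017
vertex 0.36 -2.768 -4.273
endloop
endfacet

endsolid


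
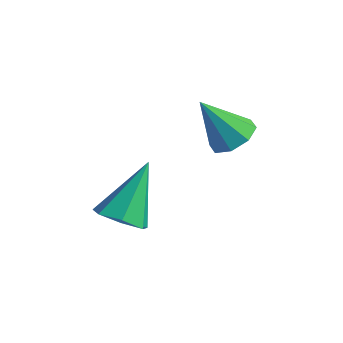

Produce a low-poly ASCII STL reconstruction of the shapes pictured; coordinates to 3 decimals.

solid 
facet normal 0.039 -0.662 -0.748
outer loop
vertex 1.518 1.663 -4.222
vertex 0.931 1.188 -3.832
vertex 0.817 1.815 -4.393
endloop
endfacet
facet normal 0.276 0.904 -0.326
outer loop
vertex 1.518 1.663 -4.222
vertex 0.817 1.815 -4.393
vertex 0.849 2.572 -2.268
endloop
endfacet
facet normal 0.039 -0.662 -0.748
outer loop
vertex 0.817 1.815 -4.393
vertex 0.931 1.188 -3.832
vertex 0.202 1.495 -4.142
endloop
endfacet
facet normal -0.530 0.801 -0.277
outer loop
vertex 0.817 1.815 -4.393
vertex 0.202 1.495 -4.142
vertex 0.849 2.572 -2.268
endloop
endfacet
facet normal 0.039 -0.662 -0.748
outer loop
vertex 0.202 1.495 -4.142
vertex 0.931 1.188 -3.832
vertex 0.136 0.943 -3.657
endloop
endfacet
facet normal -0.948 0.266 0.174
outer loop
vertex 0.202 1.495 -4.142
vertex 0.136 0.943 -3.657
vertex 0.849 2.572 -2.268
endloop
endfacet
facet normal 0.040 -0.663 -0.747
outer loop
vertex 0.136 0.943 -3.657
vertex 0.931 1.188 -3.832
vertex 0.669 0.576 -3.303
endloop
endfacet
facet normal -0.662 -0.297 0.688
outer loop
vertex 0.136 0.943 -3.657
vertex 0.669 0.576 -3.303
vertex 0.849 2.572 -2.268
endloop
endfacet
facet normal 0.039 -0.663 -0.748
outer loop
vertex 0.669 0.576 -3.303
vertex 0.931 1.188 -3.832
vertex 1.399 0.669 -3.347
endloop
endfacet
facet normal 0.112 -0.465 0.878
outer loop
vertex 0.669 0.576 -3.303
vertex 1.399 0.669 -3.347
vertex 0.849 2.572 -2.268
endloop
endfacet
facet normal 0.040 -0.663 -0.748
outer loop
vertex 1.399 0.669 -3.347
vertex 0.931 1.188 -3.832
vertex 1.777 1.153 -3.756
endloop
endfacet
facet normal 0.792 -0.111 0.600
outer loop
vertex 1.399 0.669 -3.347
vertex 1.777 1.153 -3.756
vertex 0.849 2.572 -2.268
endloop
endfacet
facet normal 0.040 -0.663 -0.748
outer loop
vertex 1.777 1.153 -3.756
vertex 0.931 1.188 -3.832
vertex 1.518 1.663 -4.222
endloop
endfacet
facet normal 0.865 0.498 0.064
outer loop
vertex 1.777 1.153 -3.756
vertex 1.518 1.663 -4.222
vertex 0.849 2.572 -2.268
endloop
endfacet
facet normal 0.471 0.294 -0.832
outer loop
vertex 3.391 3.807 -0.821
vertex 2.708 4.019 -1.133
vertex 3.251 4.374 -0.7
endloop
endfacet
facet normal 0.597 -0.024 0.802
outer loop
vertex 3.391 3.807 -0.821
vertex 3.251 4.374 -0.7
vertex 1.912 3.521 0.273
endloop
endfacet
facet normal 0.471 0.295 -0.832
outer loop
vertex 3.251 4.374 -0.7
vertex 2.708 4.019 -1.133
vertex 2.793 4.733 -0.832
endloop
endfacet
facet normal 0.216 0.568 0.795
outer loop
vertex 3.251 4.374 -0.7
vertex 2.793 4.733 -0.832
vertex 1.912 3.521 0.273
endloop
endfacet
facet normal 0.471 0.294 -0.831
outer loop
vertex 2.793 4.733 -0.832
vertex 2.708 4.019 -1.133
vertex 2.285 4.674 -1.141
endloop
endfacet
facet normal -0.400 0.759 0.513
outer loop
vertex 2.793 4.733 -0.832
vertex 2.285 4.674 -1.141
vertex 1.912 3.521 0.273
endloop
endfacet
facet normal 0.470 0.293 -0.832
outer loop
vertex 2.285 4.674 -1.141
vertex 2.708 4.019 -1.133
vertex 2.025 4.231 -1.444
endloop
endfacet
facet normal -0.890 0.439 0.123
outer loop
vertex 2.285 4.674 -1.141
vertex 2.025 4.231 -1.444
vertex 1.912 3.521 0.273
endloop
endfacet
facet normal 0.470 0.295 -0.832
outer loop
vertex 2.025 4.231 -1.444
vertex 2.708 4.019 -1.133
vertex 2.165 3.663 -1.566
endloop
endfacet
facet normal -0.967 -0.206 -0.149
outer loop
vertex 2.025 4.231 -1.444
vertex 2.165 3.663 -1.566
vertex 1.912 3.521 0.273
endloop
endfacet
facet normal 0.471 0.293 -0.832
outer loop
vertex 2.165 3.663 -1.566
vertex 2.708 4.019 -1.133
vertex 2.623 3.304 -1.433
endloop
endfacet
facet normal -0.585 -0.799 -0.142
outer loop
vertex 2.165 3.663 -1.566
vertex 2.623 3.304 -1.433
vertex 1.912 3.521 0.273
endloop
endfacet
facet normal 0.471 0.293 -0.832
outer loop
vertex 2.623 3.304 -1.433
vertex 2.708 4.019 -1.133
vertex 3.131 3.363 -1.125
endloop
endfacet
facet normal 0.031 -0.990 0.139
outer loop
vertex 2.623 3.304 -1.433
vertex 3.131 3.363 -1.125
vertex 1.912 3.521 0.273
endloop
endfacet
facet normal 0.471 0.294 -0.832
outer loop
vertex 3.131 3.363 -1.125
vertex 2.708 4.019 -1.133
vertex 3.391 3.807 -0.821
endloop
endfacet
facet normal 0.522 -0.668 0.530
outer loop
vertex 3.131 3.363 -1.125
vertex 3.391 3.807 -0.821
vertex 1.912 3.521 0.273
endloop
endfacet

endsolid


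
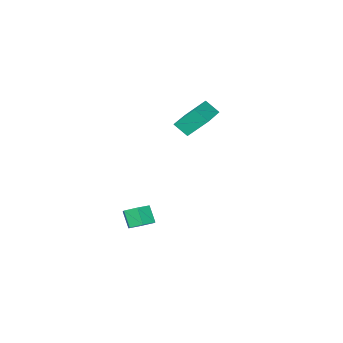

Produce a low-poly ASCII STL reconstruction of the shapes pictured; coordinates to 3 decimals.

solid 
facet normal 0.049 0.480 -0.876
outer loop
vertex 0.211 -2.609 -3.875
vertex -0.134 -3.155 -4.194
vertex -0.508 -2.608 -3.915
endloop
endfacet
facet normal -0.026 0.877 0.480
outer loop
vertex 0.211 -2.609 -3.875
vertex -0.508 -2.608 -3.915
vertex 0.158 -3.119 -2.947
endloop
endfacet
facet normal -0.024 0.877 0.480
outer loop
vertex 0.158 -3.119 -2.947
vertex -0.508 -2.608 -3.915
vertex -0.561 -3.117 -2.987
endloop
endfacet
facet normal -0.050 -0.480 0.876
outer loop
vertex 0.158 -3.119 -2.947
vertex -0.561 -3.117 -2.987
vertex -0.186 -3.665 -3.266
endloop
endfacet
facet normal 0.050 0.481 -0.875
outer loop
vertex -0.508 -2.608 -3.915
vertex -0.134 -3.155 -4.194
vertex -0.853 -3.153 -4.234
endloop
endfacet
facet normal -0.876 0.442 0.192
outer loop
vertex -0.508 -2.608 -3.915
vertex -0.853 -3.153 -4.234
vertex -0.561 -3.117 -2.987
endloop
endfacet
facet normal -0.877 0.440 0.193
outer loop
vertex -0.561 -3.117 -2.987
vertex -0.853 -3.153 -4.234
vertex -0.905 -3.663 -3.306
endloop
endfacet
facet normal -0.050 -0.480 0.876
outer loop
vertex -0.561 -3.117 -2.987
vertex -0.905 -3.663 -3.306
vertex -0.186 -3.665 -3.266
endloop
endfacet
facet normal 0.050 0.480 -0.876
outer loop
vertex -0.853 -3.153 -4.234
vertex -0.134 -3.155 -4.194
vertex -0.478 -3.701 -4.513
endloop
endfacet
facet normal -0.852 -0.437 -0.288
outer loop
vertex -0.853 -3.153 -4.234
vertex -0.478 -3.701 -4.513
vertex -0.905 -3.663 -3.306
endloop
endfacet
facet normal -0.853 -0.435 -0.288
outer loop
vertex -0.905 -3.663 -3.306
vertex -0.478 -3.701 -4.513
vertex -0.531 -4.211 -3.585
endloop
endfacet
facet normal -0.050 -0.480 0.876
outer loop
vertex -0.905 -3.663 -3.306
vertex -0.531 -4.211 -3.585
vertex -0.186 -3.665 -3.266
endloop
endfacet
facet normal 0.050 0.480 -0.876
outer loop
vertex -0.478 -3.701 -4.513
vertex -0.134 -3.155 -4.194
vertex 0.241 -3.703 -4.473
endloop
endfacet
facet normal 0.024 -0.877 -0.480
outer loop
vertex -0.478 -3.701 -4.513
vertex 0.241 -3.703 -4.473
vertex -0.531 -4.211 -3.585
endloop
endfacet
facet normal 0.025 -0.877 -0.480
outer loop
vertex -0.531 -4.211 -3.585
vertex 0.241 -3.703 -4.473
vertex 0.188 -4.212 -3.545
endloop
endfacet
facet normal -0.049 -0.480 0.876
outer loop
vertex -0.531 -4.211 -3.585
vertex 0.188 -4.212 -3.545
vertex -0.186 -3.665 -3.266
endloop
endfacet
facet normal 0.050 0.480 -0.876
outer loop
vertex 0.241 -3.703 -4.473
vertex -0.134 -3.155 -4.194
vertex 0.585 -3.157 -4.154
endloop
endfacet
facet normal 0.877 -0.441 -0.192
outer loop
vertex 0.241 -3.703 -4.473
vertex 0.585 -3.157 -4.154
vertex 0.188 -4.212 -3.545
endloop
endfacet
facet normal 0.876 -0.441 -0.193
outer loop
vertex 0.188 -4.212 -3.545
vertex 0.585 -3.157 -4.154
vertex 0.533 -3.667 -3.226
endloop
endfacet
facet normal -0.050 -0.481 0.875
outer loop
vertex 0.188 -4.212 -3.545
vertex 0.533 -3.667 -3.226
vertex -0.186 -3.665 -3.266
endloop
endfacet
facet normal 0.050 0.480 -0.876
outer loop
vertex 0.585 -3.157 -4.154
vertex -0.134 -3.155 -4.194
vertex 0.211 -2.609 -3.875
endloop
endfacet
facet normal 0.853 0.436 0.287
outer loop
vertex 0.585 -3.157 -4.154
vertex 0.211 -2.609 -3.875
vertex 0.533 -3.667 -3.226
endloop
endfacet
facet normal 0.852 0.436 0.288
outer loop
vertex 0.533 -3.667 -3.226
vertex 0.211 -2.609 -3.875
vertex 0.158 -3.119 -2.947
endloop
endfacet
facet normal -0.050 -0.480 0.876
outer loop
vertex 0.533 -3.667 -3.226
vertex 0.158 -3.119 -2.947
vertex -0.186 -3.665 -3.266
endloop
endfacet
facet normal -0.805 -0.591 -0.052
outer loop
vertex -2.986 -3.447 2.259
vertex -3.616 -2.677 3.258
vertex -3.357 -2.883 1.591
endloop
endfacet
facet normal 0.447 -0.545 -0.709
outer loop
vertex -1.644 -1.623 1.702
vertex -2.986 -3.447 2.259
vertex -3.357 -2.883 1.591
endloop
endfacet
facet normal -0.804 -0.592 -0.052
outer loop
vertex -3.357 -2.883 1.591
vertex -3.616 -2.677 3.258
vertex -3.988 -2.113 2.59
endloop
endfacet
facet normal -0.391 0.593 -0.704
outer loop
vertex -3.988 -2.113 2.59
vertex -1.644 -1.623 1.702
vertex -3.357 -2.883 1.591
endloop
endfacet
facet normal 0.391 -0.593 0.704
outer loop
vertex -2.986 -3.447 2.259
vertex -1.903 -1.417 3.369
vertex -3.616 -2.677 3.258
endloop
endfacet
facet normal 0.447 -0.545 -0.709
outer loop
vertex -1.272 -2.187 2.37
vertex -2.986 -3.447 2.259
vertex -1.644 -1.623 1.702
endloop
endfacet
facet normal 0.391 -0.593 0.704
outer loop
vertex -1.272 -2.187 2.37
vertex -1.903 -1.417 3.369
vertex -2.986 -3.447 2.259
endloop
endfacet
facet normal -0.447 0.545 0.709
outer loop
vertex -3.616 -2.677 3.258
vertex -1.903 -1.417 3.369
vertex -3.988 -2.113 2.59
endloop
endfacet
facet normal -0.391 0.593 -0.704
outer loop
vertex -2.274 -0.853 2.701
vertex -1.644 -1.623 1.702
vertex -3.988 -2.113 2.59
endloop
endfacet
facet normal -0.447 0.546 0.709
outer loop
vertex -3.988 -2.113 2.59
vertex -1.903 -1.417 3.369
vertex -2.274 -0.853 2.701
endloop
endfacet
facet normal 0.805 0.592 0.051
outer loop
vertex -2.274 -0.853 2.701
vertex -1.272 -2.187 2.37
vertex -1.644 -1.623 1.702
endloop
endfacet
facet normal 0.805 0.591 0.052
outer loop
vertex -1.903 -1.417 3.369
vertex -1.272 -2.187 2.37
vertex -2.274 -0.853 2.701
endloop
endfacet

endsolid


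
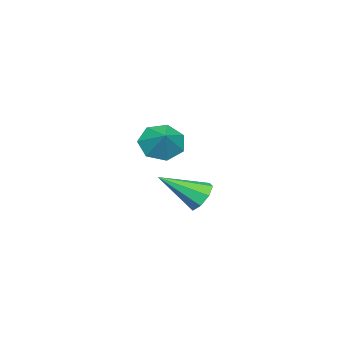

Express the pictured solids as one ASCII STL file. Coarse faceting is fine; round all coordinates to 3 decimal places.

solid 
facet normal -0.456 0.695 -0.556
outer loop
vertex 2.195 1.57 -0.382
vertex 1.724 1.658 0.114
vertex 2.335 1.941 -0.033
endloop
endfacet
facet normal 0.954 -0.089 -0.288
outer loop
vertex 2.195 1.57 -0.382
vertex 2.335 1.941 -0.033
vertex 2.536 0.422 1.106
endloop
endfacet
facet normal -0.456 0.694 -0.557
outer loop
vertex 2.335 1.941 -0.033
vertex 1.724 1.658 0.114
vertex 2.117 2.147 0.402
endloop
endfacet
facet normal 0.896 0.336 0.290
outer loop
vertex 2.335 1.941 -0.033
vertex 2.117 2.147 0.402
vertex 2.536 0.422 1.106
endloop
endfacet
facet normal -0.456 0.694 -0.556
outer loop
vertex 2.117 2.147 0.402
vertex 1.724 1.658 0.114
vertex 1.668 2.065 0.668
endloop
endfacet
facet normal 0.402 0.428 0.810
outer loop
vertex 2.117 2.147 0.402
vertex 1.668 2.065 0.668
vertex 2.536 0.422 1.106
endloop
endfacet
facet normal -0.457 0.694 -0.556
outer loop
vertex 1.668 2.065 0.668
vertex 1.724 1.658 0.114
vertex 1.252 1.745 0.61
endloop
endfacet
facet normal -0.236 0.132 0.963
outer loop
vertex 1.668 2.065 0.668
vertex 1.252 1.745 0.61
vertex 2.536 0.422 1.106
endloop
endfacet
facet normal -0.457 0.694 -0.556
outer loop
vertex 1.252 1.745 0.61
vertex 1.724 1.658 0.114
vertex 1.112 1.374 0.262
endloop
endfacet
facet normal -0.646 -0.378 0.663
outer loop
vertex 1.252 1.745 0.61
vertex 1.112 1.374 0.262
vertex 2.536 0.422 1.106
endloop
endfacet
facet normal -0.457 0.694 -0.557
outer loop
vertex 1.112 1.374 0.262
vertex 1.724 1.658 0.114
vertex 1.331 1.169 -0.173
endloop
endfacet
facet normal -0.588 -0.805 0.083
outer loop
vertex 1.112 1.374 0.262
vertex 1.331 1.169 -0.173
vertex 2.536 0.422 1.106
endloop
endfacet
facet normal -0.456 0.694 -0.557
outer loop
vertex 1.331 1.169 -0.173
vertex 1.724 1.658 0.114
vertex 1.779 1.25 -0.439
endloop
endfacet
facet normal -0.095 -0.896 -0.434
outer loop
vertex 1.331 1.169 -0.173
vertex 1.779 1.25 -0.439
vertex 2.536 0.422 1.106
endloop
endfacet
facet normal -0.457 0.693 -0.557
outer loop
vertex 1.779 1.25 -0.439
vertex 1.724 1.658 0.114
vertex 2.195 1.57 -0.382
endloop
endfacet
facet normal 0.542 -0.600 -0.588
outer loop
vertex 1.779 1.25 -0.439
vertex 2.195 1.57 -0.382
vertex 2.536 0.422 1.106
endloop
endfacet
facet normal -0.655 -0.476 -0.586
outer loop
vertex -2.408 -1.791 -0.157
vertex -2.777 -2.194 0.583
vertex -3.007 -1.394 0.19
endloop
endfacet
facet normal 0.452 0.867 -0.212
outer loop
vertex -2.408 -1.791 -0.157
vertex -3.007 -1.394 0.19
vertex -2.023 -1.646 1.257
endloop
endfacet
facet normal -0.656 -0.476 -0.586
outer loop
vertex -3.007 -1.394 0.19
vertex -2.777 -2.194 0.583
vertex -3.433 -1.6 0.834
endloop
endfacet
facet normal -0.051 0.960 0.274
outer loop
vertex -3.007 -1.394 0.19
vertex -3.433 -1.6 0.834
vertex -2.023 -1.646 1.257
endloop
endfacet
facet normal -0.655 -0.476 -0.586
outer loop
vertex -3.433 -1.6 0.834
vertex -2.777 -2.194 0.583
vertex -3.365 -2.253 1.288
endloop
endfacet
facet normal -0.226 0.540 0.811
outer loop
vertex -3.433 -1.6 0.834
vertex -3.365 -2.253 1.288
vertex -2.023 -1.646 1.257
endloop
endfacet
facet normal -0.655 -0.477 -0.586
outer loop
vertex -3.365 -2.253 1.288
vertex -2.777 -2.194 0.583
vertex -2.854 -2.861 1.212
endloop
endfacet
facet normal 0.057 -0.076 0.995
outer loop
vertex -3.365 -2.253 1.288
vertex -2.854 -2.861 1.212
vertex -2.023 -1.646 1.257
endloop
endfacet
facet normal -0.655 -0.477 -0.586
outer loop
vertex -2.854 -2.861 1.212
vertex -2.777 -2.194 0.583
vertex -2.285 -2.967 0.662
endloop
endfacet
facet normal 0.586 -0.427 0.689
outer loop
vertex -2.854 -2.861 1.212
vertex -2.285 -2.967 0.662
vertex -2.023 -1.646 1.257
endloop
endfacet
facet normal -0.655 -0.477 -0.587
outer loop
vertex -2.285 -2.967 0.662
vertex -2.777 -2.194 0.583
vertex -2.086 -2.491 0.053
endloop
endfacet
facet normal 0.962 -0.246 0.122
outer loop
vertex -2.285 -2.967 0.662
vertex -2.086 -2.491 0.053
vertex -2.023 -1.646 1.257
endloop
endfacet
facet normal -0.655 -0.477 -0.586
outer loop
vertex -2.086 -2.491 0.053
vertex -2.777 -2.194 0.583
vertex -2.408 -1.791 -0.157
endloop
endfacet
facet normal 0.901 0.331 -0.279
outer loop
vertex -2.086 -2.491 0.053
vertex -2.408 -1.791 -0.157
vertex -2.023 -1.646 1.257
endloop
endfacet

endsolid


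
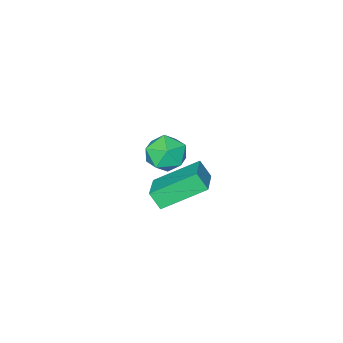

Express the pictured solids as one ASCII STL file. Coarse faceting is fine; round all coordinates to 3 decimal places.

solid 
facet normal -0.169 0.335 0.927
outer loop
vertex 3.151 1.789 2.158
vertex 3.557 1.1 2.481
vertex 4.001 1.817 2.303
endloop
endfacet
facet normal -0.109 0.878 0.467
outer loop
vertex 3.151 1.789 2.158
vertex 4.001 1.817 2.303
vertex 3.675 2.16 1.582
endloop
endfacet
facet normal -0.605 0.795 -0.039
outer loop
vertex 3.151 1.789 2.158
vertex 3.675 2.16 1.582
vertex 3.029 1.655 1.315
endloop
endfacet
facet normal -0.974 0.201 0.109
outer loop
vertex 3.151 1.789 2.158
vertex 3.029 1.655 1.315
vertex 2.956 0.999 1.87
endloop
endfacet
facet normal -0.703 -0.084 0.706
outer loop
vertex 3.151 1.789 2.158
vertex 2.956 0.999 1.87
vertex 3.557 1.1 2.481
endloop
endfacet
facet normal 0.531 0.833 0.156
outer loop
vertex 3.675 2.16 1.582
vertex 4.001 1.817 2.303
vertex 4.404 1.701 1.55
endloop
endfacet
facet normal 0.434 -0.045 0.900
outer loop
vertex 4.001 1.817 2.303
vertex 3.557 1.1 2.481
vertex 4.331 1.045 2.105
endloop
endfacet
facet normal -0.430 -0.721 0.543
outer loop
vertex 3.557 1.1 2.481
vertex 2.956 0.999 1.87
vertex 3.685 0.54 1.838
endloop
endfacet
facet normal -0.867 -0.262 -0.424
outer loop
vertex 2.956 0.999 1.87
vertex 3.029 1.655 1.315
vertex 3.359 0.883 1.117
endloop
endfacet
facet normal -0.272 0.698 -0.662
outer loop
vertex 3.029 1.655 1.315
vertex 3.675 2.16 1.582
vertex 3.803 1.6 0.939
endloop
endfacet
facet normal 0.974 -0.201 -0.109
outer loop
vertex 4.209 0.911 1.262
vertex 4.404 1.701 1.55
vertex 4.331 1.045 2.105
endloop
endfacet
facet normal 0.605 -0.795 0.039
outer loop
vertex 4.209 0.911 1.262
vertex 4.331 1.045 2.105
vertex 3.685 0.54 1.838
endloop
endfacet
facet normal 0.109 -0.878 -0.467
outer loop
vertex 4.209 0.911 1.262
vertex 3.685 0.54 1.838
vertex 3.359 0.883 1.117
endloop
endfacet
facet normal 0.169 -0.335 -0.927
outer loop
vertex 4.209 0.911 1.262
vertex 3.359 0.883 1.117
vertex 3.803 1.6 0.939
endloop
endfacet
facet normal 0.703 0.084 -0.706
outer loop
vertex 4.209 0.911 1.262
vertex 3.803 1.6 0.939
vertex 4.404 1.701 1.55
endloop
endfacet
facet normal 0.867 0.262 0.424
outer loop
vertex 4.331 1.045 2.105
vertex 4.404 1.701 1.55
vertex 4.001 1.817 2.303
endloop
endfacet
facet normal 0.272 -0.698 0.662
outer loop
vertex 3.685 0.54 1.838
vertex 4.331 1.045 2.105
vertex 3.557 1.1 2.481
endloop
endfacet
facet normal -0.531 -0.833 -0.156
outer loop
vertex 3.359 0.883 1.117
vertex 3.685 0.54 1.838
vertex 2.956 0.999 1.87
endloop
endfacet
facet normal -0.434 0.045 -0.900
outer loop
vertex 3.803 1.6 0.939
vertex 3.359 0.883 1.117
vertex 3.029 1.655 1.315
endloop
endfacet
facet normal 0.430 0.721 -0.543
outer loop
vertex 4.404 1.701 1.55
vertex 3.803 1.6 0.939
vertex 3.675 2.16 1.582
endloop
endfacet
facet normal -0.666 -0.679 -0.310
outer loop
vertex 1.859 -1.697 -2.877
vertex 0.402 -0.728 -1.868
vertex 1.699 -1.23 -3.557
endloop
endfacet
facet normal 0.721 -0.480 -0.499
outer loop
vertex 2.698 -0.212 -3.092
vertex 1.859 -1.697 -2.877
vertex 1.699 -1.23 -3.557
endloop
endfacet
facet normal -0.666 -0.679 -0.310
outer loop
vertex 1.699 -1.23 -3.557
vertex 0.402 -0.728 -1.868
vertex 0.242 -0.261 -2.548
endloop
endfacet
facet normal -0.190 0.556 -0.809
outer loop
vertex 0.242 -0.261 -2.548
vertex 2.698 -0.212 -3.092
vertex 1.699 -1.23 -3.557
endloop
endfacet
facet normal 0.190 -0.556 0.809
outer loop
vertex 1.859 -1.697 -2.877
vertex 1.401 0.29 -1.403
vertex 0.402 -0.728 -1.868
endloop
endfacet
facet normal 0.721 -0.480 -0.499
outer loop
vertex 2.858 -0.679 -2.412
vertex 1.859 -1.697 -2.877
vertex 2.698 -0.212 -3.092
endloop
endfacet
facet normal 0.190 -0.556 0.809
outer loop
vertex 2.858 -0.679 -2.412
vertex 1.401 0.29 -1.403
vertex 1.859 -1.697 -2.877
endloop
endfacet
facet normal -0.721 0.480 0.499
outer loop
vertex 0.402 -0.728 -1.868
vertex 1.401 0.29 -1.403
vertex 0.242 -0.261 -2.548
endloop
endfacet
facet normal -0.190 0.556 -0.809
outer loop
vertex 1.241 0.757 -2.083
vertex 2.698 -0.212 -3.092
vertex 0.242 -0.261 -2.548
endloop
endfacet
facet normal -0.721 0.480 0.499
outer loop
vertex 0.242 -0.261 -2.548
vertex 1.401 0.29 -1.403
vertex 1.241 0.757 -2.083
endloop
endfacet
facet normal 0.666 0.679 0.310
outer loop
vertex 1.241 0.757 -2.083
vertex 2.858 -0.679 -2.412
vertex 2.698 -0.212 -3.092
endloop
endfacet
facet normal 0.666 0.679 0.310
outer loop
vertex 1.401 0.29 -1.403
vertex 2.858 -0.679 -2.412
vertex 1.241 0.757 -2.083
endloop
endfacet

endsolid


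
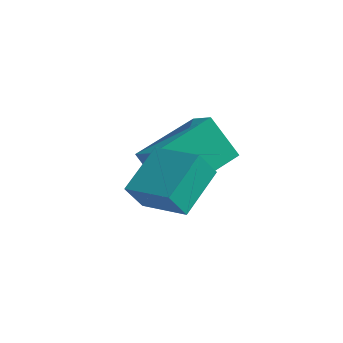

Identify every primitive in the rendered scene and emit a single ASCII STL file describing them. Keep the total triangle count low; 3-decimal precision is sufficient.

solid 
facet normal -0.336 -0.387 0.859
outer loop
vertex 0.051 1.715 -0.721
vertex -1.281 2.024 -1.103
vertex -0.071 0.38 -1.37
endloop
endfacet
facet normal 0.938 -0.217 0.269
outer loop
vertex 0.221 0.716 -2.117
vertex 0.051 1.715 -0.721
vertex -0.071 0.38 -1.37
endloop
endfacet
facet normal -0.335 -0.386 0.859
outer loop
vertex -0.071 0.38 -1.37
vertex -1.281 2.024 -1.103
vertex -1.404 0.688 -1.752
endloop
endfacet
facet normal -0.082 -0.896 -0.435
outer loop
vertex -1.404 0.688 -1.752
vertex 0.221 0.716 -2.117
vertex -0.071 0.38 -1.37
endloop
endfacet
facet normal 0.083 0.896 0.436
outer loop
vertex 0.051 1.715 -0.721
vertex -0.989 2.36 -1.85
vertex -1.281 2.024 -1.103
endloop
endfacet
facet normal 0.938 -0.217 0.270
outer loop
vertex 0.344 2.052 -1.468
vertex 0.051 1.715 -0.721
vertex 0.221 0.716 -2.117
endloop
endfacet
facet normal 0.082 0.896 0.436
outer loop
vertex 0.344 2.052 -1.468
vertex -0.989 2.36 -1.85
vertex 0.051 1.715 -0.721
endloop
endfacet
facet normal -0.938 0.217 -0.269
outer loop
vertex -1.281 2.024 -1.103
vertex -0.989 2.36 -1.85
vertex -1.404 0.688 -1.752
endloop
endfacet
facet normal -0.083 -0.896 -0.437
outer loop
vertex -1.111 1.025 -2.499
vertex 0.221 0.716 -2.117
vertex -1.404 0.688 -1.752
endloop
endfacet
facet normal -0.938 0.217 -0.270
outer loop
vertex -1.404 0.688 -1.752
vertex -0.989 2.36 -1.85
vertex -1.111 1.025 -2.499
endloop
endfacet
facet normal 0.336 0.386 -0.859
outer loop
vertex -1.111 1.025 -2.499
vertex 0.344 2.052 -1.468
vertex 0.221 0.716 -2.117
endloop
endfacet
facet normal 0.336 0.387 -0.859
outer loop
vertex -0.989 2.36 -1.85
vertex 0.344 2.052 -1.468
vertex -1.111 1.025 -2.499
endloop
endfacet
facet normal -0.713 0.423 -0.560
outer loop
vertex -2.182 2.675 -2.108
vertex -1.468 4.44 -1.685
vertex -1.356 2.606 -3.212
endloop
endfacet
facet normal -0.366 -0.905 -0.217
outer loop
vertex -0.672 2.2 -2.675
vertex -2.182 2.675 -2.108
vertex -1.356 2.606 -3.212
endloop
endfacet
facet normal -0.713 0.422 -0.559
outer loop
vertex -1.356 2.606 -3.212
vertex -1.468 4.44 -1.685
vertex -0.643 4.371 -2.789
endloop
endfacet
facet normal 0.598 -0.050 -0.800
outer loop
vertex -0.643 4.371 -2.789
vertex -0.672 2.2 -2.675
vertex -1.356 2.606 -3.212
endloop
endfacet
facet normal -0.598 0.050 0.800
outer loop
vertex -2.182 2.675 -2.108
vertex -0.784 4.034 -1.148
vertex -1.468 4.44 -1.685
endloop
endfacet
facet normal -0.366 -0.905 -0.217
outer loop
vertex -1.497 2.269 -1.571
vertex -2.182 2.675 -2.108
vertex -0.672 2.2 -2.675
endloop
endfacet
facet normal -0.598 0.050 0.800
outer loop
vertex -1.497 2.269 -1.571
vertex -0.784 4.034 -1.148
vertex -2.182 2.675 -2.108
endloop
endfacet
facet normal 0.366 0.905 0.217
outer loop
vertex -1.468 4.44 -1.685
vertex -0.784 4.034 -1.148
vertex -0.643 4.371 -2.789
endloop
endfacet
facet normal 0.598 -0.050 -0.800
outer loop
vertex 0.042 3.965 -2.252
vertex -0.672 2.2 -2.675
vertex -0.643 4.371 -2.789
endloop
endfacet
facet normal 0.366 0.905 0.217
outer loop
vertex -0.643 4.371 -2.789
vertex -0.784 4.034 -1.148
vertex 0.042 3.965 -2.252
endloop
endfacet
facet normal 0.713 -0.423 0.559
outer loop
vertex 0.042 3.965 -2.252
vertex -1.497 2.269 -1.571
vertex -0.672 2.2 -2.675
endloop
endfacet
facet normal 0.713 -0.422 0.560
outer loop
vertex -0.784 4.034 -1.148
vertex -1.497 2.269 -1.571
vertex 0.042 3.965 -2.252
endloop
endfacet

endsolid


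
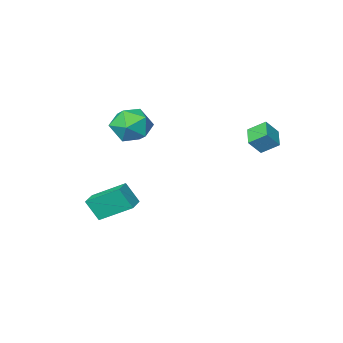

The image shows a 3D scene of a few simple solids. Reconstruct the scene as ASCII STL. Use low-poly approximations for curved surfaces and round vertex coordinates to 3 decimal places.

solid 
facet normal -0.740 -0.672 -0.027
outer loop
vertex 3.269 -2.535 -3.333
vertex 2.055 -1.242 -2.247
vertex 2.811 -1.984 -4.501
endloop
endfacet
facet normal 0.584 -0.621 -0.522
outer loop
vertex 3.565 -1.298 -4.473
vertex 3.269 -2.535 -3.333
vertex 2.811 -1.984 -4.501
endloop
endfacet
facet normal -0.740 -0.673 -0.027
outer loop
vertex 2.811 -1.984 -4.501
vertex 2.055 -1.242 -2.247
vertex 1.596 -0.691 -3.414
endloop
endfacet
facet normal -0.334 0.402 -0.852
outer loop
vertex 1.596 -0.691 -3.414
vertex 3.565 -1.298 -4.473
vertex 2.811 -1.984 -4.501
endloop
endfacet
facet normal 0.334 -0.402 0.852
outer loop
vertex 3.269 -2.535 -3.333
vertex 2.809 -0.556 -2.219
vertex 2.055 -1.242 -2.247
endloop
endfacet
facet normal 0.583 -0.621 -0.523
outer loop
vertex 4.024 -1.849 -3.306
vertex 3.269 -2.535 -3.333
vertex 3.565 -1.298 -4.473
endloop
endfacet
facet normal 0.335 -0.402 0.852
outer loop
vertex 4.024 -1.849 -3.306
vertex 2.809 -0.556 -2.219
vertex 3.269 -2.535 -3.333
endloop
endfacet
facet normal -0.584 0.621 0.523
outer loop
vertex 2.055 -1.242 -2.247
vertex 2.809 -0.556 -2.219
vertex 1.596 -0.691 -3.414
endloop
endfacet
facet normal -0.335 0.402 -0.852
outer loop
vertex 2.351 -0.005 -3.387
vertex 3.565 -1.298 -4.473
vertex 1.596 -0.691 -3.414
endloop
endfacet
facet normal -0.584 0.622 0.522
outer loop
vertex 1.596 -0.691 -3.414
vertex 2.809 -0.556 -2.219
vertex 2.351 -0.005 -3.387
endloop
endfacet
facet normal 0.740 0.672 0.026
outer loop
vertex 2.351 -0.005 -3.387
vertex 4.024 -1.849 -3.306
vertex 3.565 -1.298 -4.473
endloop
endfacet
facet normal 0.740 0.672 0.027
outer loop
vertex 2.809 -0.556 -2.219
vertex 4.024 -1.849 -3.306
vertex 2.351 -0.005 -3.387
endloop
endfacet
facet normal -0.485 -0.807 0.336
outer loop
vertex -2.917 2.061 1.58
vertex -3.562 2.71 2.208
vertex -3.609 2.145 0.782
endloop
endfacet
facet normal 0.582 -0.584 -0.566
outer loop
vertex -3.018 3.13 0.372
vertex -2.917 2.061 1.58
vertex -3.609 2.145 0.782
endloop
endfacet
facet normal -0.485 -0.808 0.336
outer loop
vertex -3.609 2.145 0.782
vertex -3.562 2.71 2.208
vertex -4.255 2.794 1.41
endloop
endfacet
facet normal -0.653 0.078 -0.753
outer loop
vertex -4.255 2.794 1.41
vertex -3.018 3.13 0.372
vertex -3.609 2.145 0.782
endloop
endfacet
facet normal 0.654 -0.079 0.753
outer loop
vertex -2.917 2.061 1.58
vertex -2.971 3.695 1.798
vertex -3.562 2.71 2.208
endloop
endfacet
facet normal 0.581 -0.585 -0.566
outer loop
vertex -2.325 3.046 1.17
vertex -2.917 2.061 1.58
vertex -3.018 3.13 0.372
endloop
endfacet
facet normal 0.653 -0.079 0.753
outer loop
vertex -2.325 3.046 1.17
vertex -2.971 3.695 1.798
vertex -2.917 2.061 1.58
endloop
endfacet
facet normal -0.581 0.584 0.566
outer loop
vertex -3.562 2.71 2.208
vertex -2.971 3.695 1.798
vertex -4.255 2.794 1.41
endloop
endfacet
facet normal -0.653 0.079 -0.753
outer loop
vertex -3.663 3.779 1.0
vertex -3.018 3.13 0.372
vertex -4.255 2.794 1.41
endloop
endfacet
facet normal -0.581 0.585 0.566
outer loop
vertex -4.255 2.794 1.41
vertex -2.971 3.695 1.798
vertex -3.663 3.779 1.0
endloop
endfacet
facet normal 0.485 0.807 -0.336
outer loop
vertex -3.663 3.779 1.0
vertex -2.325 3.046 1.17
vertex -3.018 3.13 0.372
endloop
endfacet
facet normal 0.485 0.808 -0.336
outer loop
vertex -2.971 3.695 1.798
vertex -2.325 3.046 1.17
vertex -3.663 3.779 1.0
endloop
endfacet
facet normal -0.614 0.786 0.073
outer loop
vertex 0.643 -1.708 0.515
vertex -0.272 -2.454 0.861
vertex 0.468 -1.955 1.707
endloop
endfacet
facet normal 0.061 0.976 0.211
outer loop
vertex 0.643 -1.708 0.515
vertex 0.468 -1.955 1.707
vertex 1.608 -1.926 1.245
endloop
endfacet
facet normal 0.456 0.813 -0.360
outer loop
vertex 0.643 -1.708 0.515
vertex 1.608 -1.926 1.245
vertex 1.572 -2.407 0.114
endloop
endfacet
facet normal 0.027 0.524 -0.851
outer loop
vertex 0.643 -1.708 0.515
vertex 1.572 -2.407 0.114
vertex 0.41 -2.734 -0.124
endloop
endfacet
facet normal -0.634 0.507 -0.583
outer loop
vertex 0.643 -1.708 0.515
vertex 0.41 -2.734 -0.124
vertex -0.272 -2.454 0.861
endloop
endfacet
facet normal 0.292 0.583 0.758
outer loop
vertex 1.608 -1.926 1.245
vertex 0.468 -1.955 1.707
vertex 1.29 -2.806 2.044
endloop
endfacet
facet normal -0.798 0.275 0.536
outer loop
vertex 0.468 -1.955 1.707
vertex -0.272 -2.454 0.861
vertex 0.128 -3.133 1.806
endloop
endfacet
facet normal -0.832 -0.177 -0.526
outer loop
vertex -0.272 -2.454 0.861
vertex 0.41 -2.734 -0.124
vertex 0.092 -3.614 0.675
endloop
endfacet
facet normal 0.239 -0.150 -0.960
outer loop
vertex 0.41 -2.734 -0.124
vertex 1.572 -2.407 0.114
vertex 1.232 -3.585 0.213
endloop
endfacet
facet normal 0.933 0.319 -0.166
outer loop
vertex 1.572 -2.407 0.114
vertex 1.608 -1.926 1.245
vertex 1.972 -3.086 1.059
endloop
endfacet
facet normal -0.027 -0.524 0.851
outer loop
vertex 1.057 -3.832 1.405
vertex 1.29 -2.806 2.044
vertex 0.128 -3.133 1.806
endloop
endfacet
facet normal -0.456 -0.813 0.360
outer loop
vertex 1.057 -3.832 1.405
vertex 0.128 -3.133 1.806
vertex 0.092 -3.614 0.675
endloop
endfacet
facet normal -0.061 -0.976 -0.211
outer loop
vertex 1.057 -3.832 1.405
vertex 0.092 -3.614 0.675
vertex 1.232 -3.585 0.213
endloop
endfacet
facet normal 0.614 -0.786 -0.073
outer loop
vertex 1.057 -3.832 1.405
vertex 1.232 -3.585 0.213
vertex 1.972 -3.086 1.059
endloop
endfacet
facet normal 0.634 -0.507 0.583
outer loop
vertex 1.057 -3.832 1.405
vertex 1.972 -3.086 1.059
vertex 1.29 -2.806 2.044
endloop
endfacet
facet normal -0.239 0.150 0.960
outer loop
vertex 0.128 -3.133 1.806
vertex 1.29 -2.806 2.044
vertex 0.468 -1.955 1.707
endloop
endfacet
facet normal -0.933 -0.319 0.166
outer loop
vertex 0.092 -3.614 0.675
vertex 0.128 -3.133 1.806
vertex -0.272 -2.454 0.861
endloop
endfacet
facet normal -0.292 -0.583 -0.758
outer loop
vertex 1.232 -3.585 0.213
vertex 0.092 -3.614 0.675
vertex 0.41 -2.734 -0.124
endloop
endfacet
facet normal 0.798 -0.275 -0.536
outer loop
vertex 1.972 -3.086 1.059
vertex 1.232 -3.585 0.213
vertex 1.572 -2.407 0.114
endloop
endfacet
facet normal 0.832 0.177 0.526
outer loop
vertex 1.29 -2.806 2.044
vertex 1.972 -3.086 1.059
vertex 1.608 -1.926 1.245
endloop
endfacet

endsolid
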